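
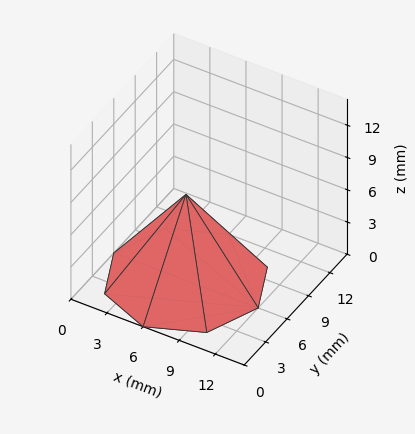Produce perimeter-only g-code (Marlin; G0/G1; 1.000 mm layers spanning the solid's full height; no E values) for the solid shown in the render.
Reading the render: the shape is a regular 8-sided pyramid, base circumscribed radius ≈ 6 mm, apex at z ≈ 8 mm (dimensions read to the nearest mm from the axis ticks). For the g-code, the solid's height is divided into equal slices at the stated Δz and each level perimeter traced with G1 moves after a G0 lift.

; perimeter-only toolpath
G21 ; units = mm
G90 ; absolute positioning
G28 ; home
; layer 1
G0 Z1.000
G0 X11.250 Y6.000
G1 X9.713 Y9.713
G1 X6.000 Y11.250
G1 X2.287 Y9.713
G1 X0.750 Y6.000
G1 X2.287 Y2.287
G1 X6.000 Y0.750
G1 X9.713 Y2.287
G1 X11.250 Y6.000
; layer 2
G0 Z2.000
G0 X10.500 Y6.000
G1 X9.182 Y9.182
G1 X6.000 Y10.500
G1 X2.818 Y9.182
G1 X1.500 Y6.000
G1 X2.818 Y2.818
G1 X6.000 Y1.500
G1 X9.182 Y2.818
G1 X10.500 Y6.000
; layer 3
G0 Z3.000
G0 X9.750 Y6.000
G1 X8.652 Y8.652
G1 X6.000 Y9.750
G1 X3.348 Y8.652
G1 X2.250 Y6.000
G1 X3.348 Y3.348
G1 X6.000 Y2.250
G1 X8.652 Y3.348
G1 X9.750 Y6.000
; layer 4
G0 Z4.000
G0 X9.000 Y6.000
G1 X8.122 Y8.122
G1 X6.000 Y9.000
G1 X3.878 Y8.122
G1 X3.000 Y6.000
G1 X3.878 Y3.878
G1 X6.000 Y3.000
G1 X8.122 Y3.878
G1 X9.000 Y6.000
; layer 5
G0 Z5.000
G0 X8.250 Y6.000
G1 X7.591 Y7.591
G1 X6.000 Y8.250
G1 X4.409 Y7.591
G1 X3.750 Y6.000
G1 X4.409 Y4.409
G1 X6.000 Y3.750
G1 X7.591 Y4.409
G1 X8.250 Y6.000
; layer 6
G0 Z6.000
G0 X7.500 Y6.000
G1 X7.061 Y7.061
G1 X6.000 Y7.500
G1 X4.939 Y7.061
G1 X4.500 Y6.000
G1 X4.939 Y4.939
G1 X6.000 Y4.500
G1 X7.061 Y4.939
G1 X7.500 Y6.000
; layer 7
G0 Z7.000
G0 X6.750 Y6.000
G1 X6.530 Y6.530
G1 X6.000 Y6.750
G1 X5.470 Y6.530
G1 X5.250 Y6.000
G1 X5.470 Y5.470
G1 X6.000 Y5.250
G1 X6.530 Y5.470
G1 X6.750 Y6.000
M2 ; end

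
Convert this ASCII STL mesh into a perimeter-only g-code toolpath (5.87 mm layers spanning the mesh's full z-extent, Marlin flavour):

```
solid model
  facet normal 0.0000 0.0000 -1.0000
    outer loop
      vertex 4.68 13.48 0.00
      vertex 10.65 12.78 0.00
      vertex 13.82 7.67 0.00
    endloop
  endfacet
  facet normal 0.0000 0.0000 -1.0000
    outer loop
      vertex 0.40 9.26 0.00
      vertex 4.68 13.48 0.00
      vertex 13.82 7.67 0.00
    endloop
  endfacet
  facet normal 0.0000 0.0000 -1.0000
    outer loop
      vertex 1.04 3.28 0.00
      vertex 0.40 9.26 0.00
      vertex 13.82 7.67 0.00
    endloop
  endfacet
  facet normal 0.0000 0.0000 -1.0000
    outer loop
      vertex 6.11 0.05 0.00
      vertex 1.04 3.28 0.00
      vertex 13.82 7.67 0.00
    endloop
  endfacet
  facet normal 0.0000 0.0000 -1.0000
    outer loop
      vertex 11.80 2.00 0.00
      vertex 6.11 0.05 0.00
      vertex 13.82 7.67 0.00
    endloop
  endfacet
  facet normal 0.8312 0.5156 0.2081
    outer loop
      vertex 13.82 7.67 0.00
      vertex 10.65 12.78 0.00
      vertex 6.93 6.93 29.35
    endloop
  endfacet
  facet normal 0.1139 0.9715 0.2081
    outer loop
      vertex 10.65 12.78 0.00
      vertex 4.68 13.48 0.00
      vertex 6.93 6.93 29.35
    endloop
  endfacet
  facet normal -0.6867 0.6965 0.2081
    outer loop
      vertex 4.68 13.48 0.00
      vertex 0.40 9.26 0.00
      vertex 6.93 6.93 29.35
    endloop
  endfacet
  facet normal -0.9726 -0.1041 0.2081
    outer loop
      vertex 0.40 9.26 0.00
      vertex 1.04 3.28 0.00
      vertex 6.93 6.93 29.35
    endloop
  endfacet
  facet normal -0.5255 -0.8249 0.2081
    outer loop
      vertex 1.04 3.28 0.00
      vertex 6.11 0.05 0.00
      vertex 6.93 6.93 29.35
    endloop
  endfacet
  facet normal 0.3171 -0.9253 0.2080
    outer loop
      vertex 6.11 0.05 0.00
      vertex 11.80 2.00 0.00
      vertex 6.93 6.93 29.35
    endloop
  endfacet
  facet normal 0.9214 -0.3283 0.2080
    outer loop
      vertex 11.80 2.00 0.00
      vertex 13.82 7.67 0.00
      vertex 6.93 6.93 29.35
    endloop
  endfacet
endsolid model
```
; perimeter-only toolpath
G21 ; units = mm
G90 ; absolute positioning
G28 ; home
; layer 1
G0 Z5.87
G0 X12.44 Y7.52
G1 X9.91 Y11.61
G1 X5.13 Y12.17
G1 X1.71 Y8.79
G1 X2.22 Y4.01
G1 X6.27 Y1.43
G1 X10.83 Y2.99
G1 X12.44 Y7.52
; layer 2
G0 Z11.74
G0 X11.06 Y7.37
G1 X9.16 Y10.44
G1 X5.58 Y10.86
G1 X3.01 Y8.33
G1 X3.40 Y4.74
G1 X6.44 Y2.80
G1 X9.85 Y3.97
G1 X11.06 Y7.37
; layer 3
G0 Z17.61
G0 X9.69 Y7.23
G1 X8.42 Y9.27
G1 X6.03 Y9.55
G1 X4.32 Y7.86
G1 X4.57 Y5.47
G1 X6.60 Y4.18
G1 X8.88 Y4.96
G1 X9.69 Y7.23
; layer 4
G0 Z23.48
G0 X8.31 Y7.08
G1 X7.67 Y8.10
G1 X6.48 Y8.24
G1 X5.62 Y7.40
G1 X5.75 Y6.20
G1 X6.77 Y5.55
G1 X7.90 Y5.94
G1 X8.31 Y7.08
M2 ; end

The solid is a regular 7-sided pyramid, base circumscribed radius ≈ 6.93 mm, apex at z ≈ 29.4 mm. Slicing at Δz = 5.87 mm — 5 equal slices spanning the solid's height, so layer i sits at z = i·h/5 — gives 4 non-empty perimeters. Each is a 7-segment closed polygon; G0 lifts to the layer z and rapids to the start vertex, then G1 traces the edges. The cross-section shrinks linearly with z (the slice at the apex is degenerate and omitted).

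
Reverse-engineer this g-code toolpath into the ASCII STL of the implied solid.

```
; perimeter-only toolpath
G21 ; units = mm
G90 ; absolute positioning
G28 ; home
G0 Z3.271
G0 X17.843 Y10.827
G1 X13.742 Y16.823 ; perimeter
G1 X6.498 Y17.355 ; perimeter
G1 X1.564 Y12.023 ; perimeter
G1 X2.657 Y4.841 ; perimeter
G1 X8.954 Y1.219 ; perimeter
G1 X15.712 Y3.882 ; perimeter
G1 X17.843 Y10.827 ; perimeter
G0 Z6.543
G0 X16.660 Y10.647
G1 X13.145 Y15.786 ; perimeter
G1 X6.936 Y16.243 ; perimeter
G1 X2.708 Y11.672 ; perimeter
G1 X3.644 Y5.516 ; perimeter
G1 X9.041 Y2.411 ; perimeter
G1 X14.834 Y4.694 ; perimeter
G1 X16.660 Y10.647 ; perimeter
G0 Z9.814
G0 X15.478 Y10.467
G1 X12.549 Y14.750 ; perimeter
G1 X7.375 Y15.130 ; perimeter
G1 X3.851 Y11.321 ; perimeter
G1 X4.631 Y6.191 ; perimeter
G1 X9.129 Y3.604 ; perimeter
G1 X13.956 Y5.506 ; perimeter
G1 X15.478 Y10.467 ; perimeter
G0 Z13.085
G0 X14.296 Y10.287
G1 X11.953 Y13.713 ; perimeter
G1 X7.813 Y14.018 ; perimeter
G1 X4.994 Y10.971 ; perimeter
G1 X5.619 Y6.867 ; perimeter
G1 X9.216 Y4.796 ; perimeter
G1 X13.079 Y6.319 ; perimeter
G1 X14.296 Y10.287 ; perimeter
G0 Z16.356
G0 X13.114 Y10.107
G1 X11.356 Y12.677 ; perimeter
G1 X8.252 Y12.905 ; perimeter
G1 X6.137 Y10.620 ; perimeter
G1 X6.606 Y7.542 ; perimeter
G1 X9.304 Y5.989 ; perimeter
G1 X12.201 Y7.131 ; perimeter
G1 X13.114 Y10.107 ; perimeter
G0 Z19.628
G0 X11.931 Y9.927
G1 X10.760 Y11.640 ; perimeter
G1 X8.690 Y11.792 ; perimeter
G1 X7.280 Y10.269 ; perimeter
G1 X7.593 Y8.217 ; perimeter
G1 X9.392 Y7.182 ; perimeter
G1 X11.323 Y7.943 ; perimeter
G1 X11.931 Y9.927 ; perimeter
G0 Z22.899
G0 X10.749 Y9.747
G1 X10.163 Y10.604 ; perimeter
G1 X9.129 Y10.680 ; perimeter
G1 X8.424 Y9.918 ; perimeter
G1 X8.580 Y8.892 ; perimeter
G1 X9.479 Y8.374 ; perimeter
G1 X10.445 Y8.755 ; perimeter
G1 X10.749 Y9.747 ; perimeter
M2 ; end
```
solid part
  facet normal 0.0000 0.0000 -1.0000
    outer loop
      vertex 6.059 18.468 0.000
      vertex 14.338 17.859 0.000
      vertex 19.025 11.007 0.000
    endloop
  endfacet
  facet normal 0.0000 0.0000 -1.0000
    outer loop
      vertex 0.421 12.374 0.000
      vertex 6.059 18.468 0.000
      vertex 19.025 11.007 0.000
    endloop
  endfacet
  facet normal 0.0000 0.0000 -1.0000
    outer loop
      vertex 1.670 4.166 0.000
      vertex 0.421 12.374 0.000
      vertex 19.025 11.007 0.000
    endloop
  endfacet
  facet normal 0.0000 0.0000 -1.0000
    outer loop
      vertex 8.866 0.026 0.000
      vertex 1.670 4.166 0.000
      vertex 19.025 11.007 0.000
    endloop
  endfacet
  facet normal 0.0000 0.0000 -1.0000
    outer loop
      vertex 16.590 3.070 0.000
      vertex 8.866 0.026 0.000
      vertex 19.025 11.007 0.000
    endloop
  endfacet
  facet normal 0.7839 0.5362 0.3128
    outer loop
      vertex 19.025 11.007 0.000
      vertex 14.338 17.859 0.000
      vertex 9.567 9.567 26.170
    endloop
  endfacet
  facet normal 0.0697 0.9472 0.3128
    outer loop
      vertex 14.338 17.859 0.000
      vertex 6.059 18.468 0.000
      vertex 9.567 9.567 26.170
    endloop
  endfacet
  facet normal -0.6972 0.6450 0.3128
    outer loop
      vertex 6.059 18.468 0.000
      vertex 0.421 12.374 0.000
      vertex 9.567 9.567 26.170
    endloop
  endfacet
  facet normal -0.9390 -0.1429 0.3128
    outer loop
      vertex 0.421 12.374 0.000
      vertex 1.670 4.166 0.000
      vertex 9.567 9.567 26.170
    endloop
  endfacet
  facet normal -0.4736 -0.8233 0.3128
    outer loop
      vertex 1.670 4.166 0.000
      vertex 8.866 0.026 0.000
      vertex 9.567 9.567 26.170
    endloop
  endfacet
  facet normal 0.3482 -0.8837 0.3128
    outer loop
      vertex 8.866 0.026 0.000
      vertex 16.590 3.070 0.000
      vertex 9.567 9.567 26.170
    endloop
  endfacet
  facet normal 0.9080 -0.2786 0.3128
    outer loop
      vertex 16.590 3.070 0.000
      vertex 19.025 11.007 0.000
      vertex 9.567 9.567 26.170
    endloop
  endfacet
endsolid part

The G0 Z moves step by Δz≈3.271 mm. The G1 loops shrink linearly with z, so the solid tapers from its base footprint up to z≈26.2. Closing with a flat bottom cap and the tapered top and triangulating gives 12 facets — a regular 7-sided pyramid, base circumscribed radius ≈ 9.57 mm, apex at z ≈ 26.2 mm.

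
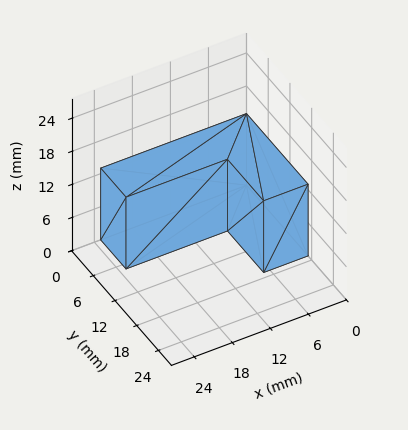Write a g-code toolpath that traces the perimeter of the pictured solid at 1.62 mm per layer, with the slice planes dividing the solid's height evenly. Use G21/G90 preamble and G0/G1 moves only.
Reading the render: the shape is an L-shaped prism: outer 23 × 17 mm, arm thicknesses ≈ 7 mm (horizontal) and 7 mm (vertical), extruded 13 mm in z (dimensions read to the nearest mm from the axis ticks). For the g-code, the solid's height is divided into equal slices at the stated Δz and each level perimeter traced with G1 moves after a G0 lift.

; perimeter-only toolpath
G21 ; units = mm
G90 ; absolute positioning
G28 ; home
; layer 1
G0 Z1.62
G0 X0.00 Y0.00
G1 X23.00 Y0.00
G1 X23.00 Y7.00
G1 X7.00 Y7.00
G1 X7.00 Y17.00
G1 X0.00 Y17.00
G1 X0.00 Y0.00
; layer 2
G0 Z3.25
G0 X0.00 Y0.00
G1 X23.00 Y0.00
G1 X23.00 Y7.00
G1 X7.00 Y7.00
G1 X7.00 Y17.00
G1 X0.00 Y17.00
G1 X0.00 Y0.00
; layer 3
G0 Z4.88
G0 X0.00 Y0.00
G1 X23.00 Y0.00
G1 X23.00 Y7.00
G1 X7.00 Y7.00
G1 X7.00 Y17.00
G1 X0.00 Y17.00
G1 X0.00 Y0.00
; layer 4
G0 Z6.50
G0 X0.00 Y0.00
G1 X23.00 Y0.00
G1 X23.00 Y7.00
G1 X7.00 Y7.00
G1 X7.00 Y17.00
G1 X0.00 Y17.00
G1 X0.00 Y0.00
; layer 5
G0 Z8.12
G0 X0.00 Y0.00
G1 X23.00 Y0.00
G1 X23.00 Y7.00
G1 X7.00 Y7.00
G1 X7.00 Y17.00
G1 X0.00 Y17.00
G1 X0.00 Y0.00
; layer 6
G0 Z9.75
G0 X0.00 Y0.00
G1 X23.00 Y0.00
G1 X23.00 Y7.00
G1 X7.00 Y7.00
G1 X7.00 Y17.00
G1 X0.00 Y17.00
G1 X0.00 Y0.00
; layer 7
G0 Z11.38
G0 X0.00 Y0.00
G1 X23.00 Y0.00
G1 X23.00 Y7.00
G1 X7.00 Y7.00
G1 X7.00 Y17.00
G1 X0.00 Y17.00
G1 X0.00 Y0.00
; layer 8
G0 Z13.00
G0 X0.00 Y0.00
G1 X23.00 Y0.00
G1 X23.00 Y7.00
G1 X7.00 Y7.00
G1 X7.00 Y17.00
G1 X0.00 Y17.00
G1 X0.00 Y0.00
M2 ; end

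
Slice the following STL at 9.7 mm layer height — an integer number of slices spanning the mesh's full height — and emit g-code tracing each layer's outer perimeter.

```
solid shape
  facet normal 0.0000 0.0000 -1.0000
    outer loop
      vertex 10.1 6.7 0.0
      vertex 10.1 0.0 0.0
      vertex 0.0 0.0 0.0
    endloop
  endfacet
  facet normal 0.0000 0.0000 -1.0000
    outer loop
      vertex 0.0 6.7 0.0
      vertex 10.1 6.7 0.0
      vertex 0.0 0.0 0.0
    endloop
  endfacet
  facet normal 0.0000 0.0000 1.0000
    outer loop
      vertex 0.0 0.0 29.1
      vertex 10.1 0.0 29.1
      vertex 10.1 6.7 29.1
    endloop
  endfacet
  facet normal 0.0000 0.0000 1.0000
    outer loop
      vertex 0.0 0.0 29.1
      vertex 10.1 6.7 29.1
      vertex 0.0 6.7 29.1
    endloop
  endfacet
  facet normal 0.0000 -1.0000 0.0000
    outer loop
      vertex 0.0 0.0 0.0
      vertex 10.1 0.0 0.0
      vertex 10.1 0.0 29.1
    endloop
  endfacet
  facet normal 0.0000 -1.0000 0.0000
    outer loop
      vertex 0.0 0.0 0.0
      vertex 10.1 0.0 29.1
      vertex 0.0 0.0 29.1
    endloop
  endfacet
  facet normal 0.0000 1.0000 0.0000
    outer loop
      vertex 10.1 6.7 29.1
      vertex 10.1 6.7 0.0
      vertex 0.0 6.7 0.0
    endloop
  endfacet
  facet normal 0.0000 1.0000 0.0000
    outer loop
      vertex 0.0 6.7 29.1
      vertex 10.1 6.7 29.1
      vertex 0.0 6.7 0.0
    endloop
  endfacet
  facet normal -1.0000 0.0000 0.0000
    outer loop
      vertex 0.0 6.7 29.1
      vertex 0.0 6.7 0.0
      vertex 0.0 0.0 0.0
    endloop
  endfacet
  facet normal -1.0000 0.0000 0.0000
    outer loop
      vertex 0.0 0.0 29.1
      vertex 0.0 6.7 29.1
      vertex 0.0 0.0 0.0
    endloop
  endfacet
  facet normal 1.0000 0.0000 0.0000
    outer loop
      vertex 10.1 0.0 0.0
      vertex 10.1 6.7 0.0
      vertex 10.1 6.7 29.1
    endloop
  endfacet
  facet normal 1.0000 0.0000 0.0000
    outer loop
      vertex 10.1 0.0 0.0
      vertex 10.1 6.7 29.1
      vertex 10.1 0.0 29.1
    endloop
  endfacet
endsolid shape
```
; perimeter-only toolpath
G21 ; units = mm
G90 ; absolute positioning
G28 ; home
; layer 1
G0 Z9.7
G0 X0.0 Y0.0
G1 X10.1 Y0.0
G1 X10.1 Y6.7
G1 X0.0 Y6.7
G1 X0.0 Y0.0
; layer 2
G0 Z19.4
G0 X0.0 Y0.0
G1 X10.1 Y0.0
G1 X10.1 Y6.7
G1 X0.0 Y6.7
G1 X0.0 Y0.0
; layer 3
G0 Z29.1
G0 X0.0 Y0.0
G1 X10.1 Y0.0
G1 X10.1 Y6.7
G1 X0.0 Y6.7
G1 X0.0 Y0.0
M2 ; end

The solid is a rectangular box, roughly 10.1 × 6.7 mm footprint and 29.1 mm tall. Slicing at Δz = 9.7 mm — 3 equal slices spanning the solid's height, so layer i sits at z = i·h/3 — gives 3 non-empty perimeters. Each is a 4-segment closed polygon; G0 lifts to the layer z and rapids to the start vertex, then G1 traces the edges.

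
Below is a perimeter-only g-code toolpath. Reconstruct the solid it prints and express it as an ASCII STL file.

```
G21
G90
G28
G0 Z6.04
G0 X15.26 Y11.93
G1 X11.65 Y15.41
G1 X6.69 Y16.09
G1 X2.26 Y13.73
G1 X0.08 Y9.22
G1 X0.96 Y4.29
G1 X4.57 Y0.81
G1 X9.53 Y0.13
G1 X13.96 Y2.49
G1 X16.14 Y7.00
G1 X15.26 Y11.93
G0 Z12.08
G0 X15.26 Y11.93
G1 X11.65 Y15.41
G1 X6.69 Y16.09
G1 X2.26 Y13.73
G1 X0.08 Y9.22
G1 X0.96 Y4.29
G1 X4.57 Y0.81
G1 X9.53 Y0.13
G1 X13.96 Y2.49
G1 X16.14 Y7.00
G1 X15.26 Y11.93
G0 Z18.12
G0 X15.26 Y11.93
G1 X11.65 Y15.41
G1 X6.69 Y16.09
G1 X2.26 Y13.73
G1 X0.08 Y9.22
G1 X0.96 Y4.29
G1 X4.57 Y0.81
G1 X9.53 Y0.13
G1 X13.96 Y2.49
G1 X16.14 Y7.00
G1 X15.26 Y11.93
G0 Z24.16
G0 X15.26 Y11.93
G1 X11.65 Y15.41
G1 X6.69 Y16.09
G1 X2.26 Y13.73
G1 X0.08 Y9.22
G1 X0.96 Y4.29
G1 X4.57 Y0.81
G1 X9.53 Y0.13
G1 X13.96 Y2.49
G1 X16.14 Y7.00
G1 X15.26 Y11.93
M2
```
solid part
  facet normal 0.0000 0.0000 -1.0000
    outer loop
      vertex 6.69 16.09 0.00
      vertex 11.65 15.41 0.00
      vertex 15.26 11.93 0.00
    endloop
  endfacet
  facet normal 0.0000 0.0000 -1.0000
    outer loop
      vertex 2.26 13.73 0.00
      vertex 6.69 16.09 0.00
      vertex 15.26 11.93 0.00
    endloop
  endfacet
  facet normal 0.0000 0.0000 -1.0000
    outer loop
      vertex 0.08 9.22 0.00
      vertex 2.26 13.73 0.00
      vertex 15.26 11.93 0.00
    endloop
  endfacet
  facet normal 0.0000 0.0000 -1.0000
    outer loop
      vertex 0.96 4.29 0.00
      vertex 0.08 9.22 0.00
      vertex 15.26 11.93 0.00
    endloop
  endfacet
  facet normal 0.0000 0.0000 -1.0000
    outer loop
      vertex 4.57 0.81 0.00
      vertex 0.96 4.29 0.00
      vertex 15.26 11.93 0.00
    endloop
  endfacet
  facet normal 0.0000 0.0000 -1.0000
    outer loop
      vertex 9.53 0.13 0.00
      vertex 4.57 0.81 0.00
      vertex 15.26 11.93 0.00
    endloop
  endfacet
  facet normal 0.0000 0.0000 -1.0000
    outer loop
      vertex 13.96 2.49 0.00
      vertex 9.53 0.13 0.00
      vertex 15.26 11.93 0.00
    endloop
  endfacet
  facet normal 0.0000 0.0000 -1.0000
    outer loop
      vertex 16.14 7.00 0.00
      vertex 13.96 2.49 0.00
      vertex 15.26 11.93 0.00
    endloop
  endfacet
  facet normal 0.0000 0.0000 1.0000
    outer loop
      vertex 15.26 11.93 24.16
      vertex 11.65 15.41 24.16
      vertex 6.69 16.09 24.16
    endloop
  endfacet
  facet normal 0.0000 0.0000 1.0000
    outer loop
      vertex 15.26 11.93 24.16
      vertex 6.69 16.09 24.16
      vertex 2.26 13.73 24.16
    endloop
  endfacet
  facet normal 0.0000 0.0000 1.0000
    outer loop
      vertex 15.26 11.93 24.16
      vertex 2.26 13.73 24.16
      vertex 0.08 9.22 24.16
    endloop
  endfacet
  facet normal 0.0000 0.0000 1.0000
    outer loop
      vertex 15.26 11.93 24.16
      vertex 0.08 9.22 24.16
      vertex 0.96 4.29 24.16
    endloop
  endfacet
  facet normal 0.0000 0.0000 1.0000
    outer loop
      vertex 15.26 11.93 24.16
      vertex 0.96 4.29 24.16
      vertex 4.57 0.81 24.16
    endloop
  endfacet
  facet normal 0.0000 0.0000 1.0000
    outer loop
      vertex 15.26 11.93 24.16
      vertex 4.57 0.81 24.16
      vertex 9.53 0.13 24.16
    endloop
  endfacet
  facet normal 0.0000 0.0000 1.0000
    outer loop
      vertex 15.26 11.93 24.16
      vertex 9.53 0.13 24.16
      vertex 13.96 2.49 24.16
    endloop
  endfacet
  facet normal 0.0000 0.0000 1.0000
    outer loop
      vertex 15.26 11.93 24.16
      vertex 13.96 2.49 24.16
      vertex 16.14 7.00 24.16
    endloop
  endfacet
  facet normal 0.6940 0.7200 0.0000
    outer loop
      vertex 15.26 11.93 0.00
      vertex 11.65 15.41 0.00
      vertex 11.65 15.41 24.16
    endloop
  endfacet
  facet normal 0.6940 0.7200 0.0000
    outer loop
      vertex 15.26 11.93 0.00
      vertex 11.65 15.41 24.16
      vertex 15.26 11.93 24.16
    endloop
  endfacet
  facet normal 0.1358 0.9907 0.0000
    outer loop
      vertex 11.65 15.41 0.00
      vertex 6.69 16.09 0.00
      vertex 6.69 16.09 24.16
    endloop
  endfacet
  facet normal 0.1358 0.9907 0.0000
    outer loop
      vertex 11.65 15.41 0.00
      vertex 6.69 16.09 24.16
      vertex 11.65 15.41 24.16
    endloop
  endfacet
  facet normal -0.4702 0.8826 0.0000
    outer loop
      vertex 6.69 16.09 0.00
      vertex 2.26 13.73 0.00
      vertex 2.26 13.73 24.16
    endloop
  endfacet
  facet normal -0.4702 0.8826 0.0000
    outer loop
      vertex 6.69 16.09 0.00
      vertex 2.26 13.73 24.16
      vertex 6.69 16.09 24.16
    endloop
  endfacet
  facet normal -0.9003 0.4352 0.0000
    outer loop
      vertex 2.26 13.73 0.00
      vertex 0.08 9.22 0.00
      vertex 0.08 9.22 24.16
    endloop
  endfacet
  facet normal -0.9003 0.4352 0.0000
    outer loop
      vertex 2.26 13.73 0.00
      vertex 0.08 9.22 24.16
      vertex 2.26 13.73 24.16
    endloop
  endfacet
  facet normal -0.9844 -0.1757 0.0000
    outer loop
      vertex 0.08 9.22 0.00
      vertex 0.96 4.29 0.00
      vertex 0.96 4.29 24.16
    endloop
  endfacet
  facet normal -0.9844 -0.1757 0.0000
    outer loop
      vertex 0.08 9.22 0.00
      vertex 0.96 4.29 24.16
      vertex 0.08 9.22 24.16
    endloop
  endfacet
  facet normal -0.6940 -0.7200 0.0000
    outer loop
      vertex 0.96 4.29 0.00
      vertex 4.57 0.81 0.00
      vertex 4.57 0.81 24.16
    endloop
  endfacet
  facet normal -0.6940 -0.7200 0.0000
    outer loop
      vertex 0.96 4.29 0.00
      vertex 4.57 0.81 24.16
      vertex 0.96 4.29 24.16
    endloop
  endfacet
  facet normal -0.1358 -0.9907 0.0000
    outer loop
      vertex 4.57 0.81 0.00
      vertex 9.53 0.13 0.00
      vertex 9.53 0.13 24.16
    endloop
  endfacet
  facet normal -0.1358 -0.9907 0.0000
    outer loop
      vertex 4.57 0.81 0.00
      vertex 9.53 0.13 24.16
      vertex 4.57 0.81 24.16
    endloop
  endfacet
  facet normal 0.4702 -0.8826 0.0000
    outer loop
      vertex 9.53 0.13 0.00
      vertex 13.96 2.49 0.00
      vertex 13.96 2.49 24.16
    endloop
  endfacet
  facet normal 0.4702 -0.8826 0.0000
    outer loop
      vertex 9.53 0.13 0.00
      vertex 13.96 2.49 24.16
      vertex 9.53 0.13 24.16
    endloop
  endfacet
  facet normal 0.9003 -0.4352 0.0000
    outer loop
      vertex 13.96 2.49 0.00
      vertex 16.14 7.00 0.00
      vertex 16.14 7.00 24.16
    endloop
  endfacet
  facet normal 0.9003 -0.4352 0.0000
    outer loop
      vertex 13.96 2.49 0.00
      vertex 16.14 7.00 24.16
      vertex 13.96 2.49 24.16
    endloop
  endfacet
  facet normal 0.9844 0.1757 0.0000
    outer loop
      vertex 16.14 7.00 0.00
      vertex 15.26 11.93 0.00
      vertex 15.26 11.93 24.16
    endloop
  endfacet
  facet normal 0.9844 0.1757 0.0000
    outer loop
      vertex 16.14 7.00 0.00
      vertex 15.26 11.93 24.16
      vertex 16.14 7.00 24.16
    endloop
  endfacet
endsolid part

The G0 Z moves step by Δz≈6.04 mm. Every layer's G1 loop is the same polygon, so the solid is a straight extrusion of it from z=0 to z≈24.2. Closing with flat bottom and top caps and triangulating gives 36 facets — a regular 10-sided prism (a cylinder approximated with 10 flat sides), circumscribed radius ≈ 8.11 mm, height ≈ 24.2 mm.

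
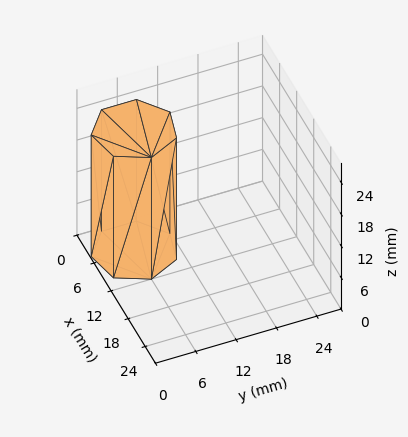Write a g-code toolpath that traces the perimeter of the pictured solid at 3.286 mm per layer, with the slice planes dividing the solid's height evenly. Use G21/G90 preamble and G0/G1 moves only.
Reading the render: the shape is a regular 7-sided prism (a cylinder approximated with 7 flat sides), circumscribed radius ≈ 6 mm, height ≈ 23 mm (dimensions read to the nearest mm from the axis ticks). For the g-code, the solid's height is divided into equal slices at the stated Δz and each level perimeter traced with G1 moves after a G0 lift.

; perimeter-only toolpath
G21 ; units = mm
G90 ; absolute positioning
G28 ; home
; layer 1
G0 Z3.286
G0 X12.000 Y6.000
G1 X9.741 Y10.691
G1 X4.665 Y11.850
G1 X0.594 Y8.603
G1 X0.594 Y3.397
G1 X4.665 Y0.150
G1 X9.741 Y1.309
G1 X12.000 Y6.000
; layer 2
G0 Z6.571
G0 X12.000 Y6.000
G1 X9.741 Y10.691
G1 X4.665 Y11.850
G1 X0.594 Y8.603
G1 X0.594 Y3.397
G1 X4.665 Y0.150
G1 X9.741 Y1.309
G1 X12.000 Y6.000
; layer 3
G0 Z9.857
G0 X12.000 Y6.000
G1 X9.741 Y10.691
G1 X4.665 Y11.850
G1 X0.594 Y8.603
G1 X0.594 Y3.397
G1 X4.665 Y0.150
G1 X9.741 Y1.309
G1 X12.000 Y6.000
; layer 4
G0 Z13.143
G0 X12.000 Y6.000
G1 X9.741 Y10.691
G1 X4.665 Y11.850
G1 X0.594 Y8.603
G1 X0.594 Y3.397
G1 X4.665 Y0.150
G1 X9.741 Y1.309
G1 X12.000 Y6.000
; layer 5
G0 Z16.429
G0 X12.000 Y6.000
G1 X9.741 Y10.691
G1 X4.665 Y11.850
G1 X0.594 Y8.603
G1 X0.594 Y3.397
G1 X4.665 Y0.150
G1 X9.741 Y1.309
G1 X12.000 Y6.000
; layer 6
G0 Z19.714
G0 X12.000 Y6.000
G1 X9.741 Y10.691
G1 X4.665 Y11.850
G1 X0.594 Y8.603
G1 X0.594 Y3.397
G1 X4.665 Y0.150
G1 X9.741 Y1.309
G1 X12.000 Y6.000
; layer 7
G0 Z23.000
G0 X12.000 Y6.000
G1 X9.741 Y10.691
G1 X4.665 Y11.850
G1 X0.594 Y8.603
G1 X0.594 Y3.397
G1 X4.665 Y0.150
G1 X9.741 Y1.309
G1 X12.000 Y6.000
M2 ; end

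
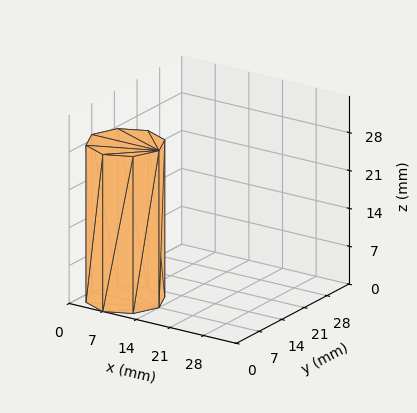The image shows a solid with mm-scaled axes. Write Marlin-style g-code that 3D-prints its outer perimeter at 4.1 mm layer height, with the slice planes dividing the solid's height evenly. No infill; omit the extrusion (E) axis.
Reading the render: the shape is a regular 8-sided prism (a cylinder approximated with 8 flat sides), circumscribed radius ≈ 7 mm, height ≈ 29 mm (dimensions read to the nearest mm from the axis ticks). For the g-code, the solid's height is divided into equal slices at the stated Δz and each level perimeter traced with G1 moves after a G0 lift.

; perimeter-only toolpath
G21 ; units = mm
G90 ; absolute positioning
G28 ; home
; layer 1
G0 Z4.1
G0 X14.0 Y7.0
G1 X11.9 Y11.9
G1 X7.0 Y14.0
G1 X2.1 Y11.9
G1 X0.0 Y7.0
G1 X2.1 Y2.1
G1 X7.0 Y0.0
G1 X11.9 Y2.1
G1 X14.0 Y7.0
; layer 2
G0 Z8.3
G0 X14.0 Y7.0
G1 X11.9 Y11.9
G1 X7.0 Y14.0
G1 X2.1 Y11.9
G1 X0.0 Y7.0
G1 X2.1 Y2.1
G1 X7.0 Y0.0
G1 X11.9 Y2.1
G1 X14.0 Y7.0
; layer 3
G0 Z12.4
G0 X14.0 Y7.0
G1 X11.9 Y11.9
G1 X7.0 Y14.0
G1 X2.1 Y11.9
G1 X0.0 Y7.0
G1 X2.1 Y2.1
G1 X7.0 Y0.0
G1 X11.9 Y2.1
G1 X14.0 Y7.0
; layer 4
G0 Z16.6
G0 X14.0 Y7.0
G1 X11.9 Y11.9
G1 X7.0 Y14.0
G1 X2.1 Y11.9
G1 X0.0 Y7.0
G1 X2.1 Y2.1
G1 X7.0 Y0.0
G1 X11.9 Y2.1
G1 X14.0 Y7.0
; layer 5
G0 Z20.7
G0 X14.0 Y7.0
G1 X11.9 Y11.9
G1 X7.0 Y14.0
G1 X2.1 Y11.9
G1 X0.0 Y7.0
G1 X2.1 Y2.1
G1 X7.0 Y0.0
G1 X11.9 Y2.1
G1 X14.0 Y7.0
; layer 6
G0 Z24.9
G0 X14.0 Y7.0
G1 X11.9 Y11.9
G1 X7.0 Y14.0
G1 X2.1 Y11.9
G1 X0.0 Y7.0
G1 X2.1 Y2.1
G1 X7.0 Y0.0
G1 X11.9 Y2.1
G1 X14.0 Y7.0
; layer 7
G0 Z29.0
G0 X14.0 Y7.0
G1 X11.9 Y11.9
G1 X7.0 Y14.0
G1 X2.1 Y11.9
G1 X0.0 Y7.0
G1 X2.1 Y2.1
G1 X7.0 Y0.0
G1 X11.9 Y2.1
G1 X14.0 Y7.0
M2 ; end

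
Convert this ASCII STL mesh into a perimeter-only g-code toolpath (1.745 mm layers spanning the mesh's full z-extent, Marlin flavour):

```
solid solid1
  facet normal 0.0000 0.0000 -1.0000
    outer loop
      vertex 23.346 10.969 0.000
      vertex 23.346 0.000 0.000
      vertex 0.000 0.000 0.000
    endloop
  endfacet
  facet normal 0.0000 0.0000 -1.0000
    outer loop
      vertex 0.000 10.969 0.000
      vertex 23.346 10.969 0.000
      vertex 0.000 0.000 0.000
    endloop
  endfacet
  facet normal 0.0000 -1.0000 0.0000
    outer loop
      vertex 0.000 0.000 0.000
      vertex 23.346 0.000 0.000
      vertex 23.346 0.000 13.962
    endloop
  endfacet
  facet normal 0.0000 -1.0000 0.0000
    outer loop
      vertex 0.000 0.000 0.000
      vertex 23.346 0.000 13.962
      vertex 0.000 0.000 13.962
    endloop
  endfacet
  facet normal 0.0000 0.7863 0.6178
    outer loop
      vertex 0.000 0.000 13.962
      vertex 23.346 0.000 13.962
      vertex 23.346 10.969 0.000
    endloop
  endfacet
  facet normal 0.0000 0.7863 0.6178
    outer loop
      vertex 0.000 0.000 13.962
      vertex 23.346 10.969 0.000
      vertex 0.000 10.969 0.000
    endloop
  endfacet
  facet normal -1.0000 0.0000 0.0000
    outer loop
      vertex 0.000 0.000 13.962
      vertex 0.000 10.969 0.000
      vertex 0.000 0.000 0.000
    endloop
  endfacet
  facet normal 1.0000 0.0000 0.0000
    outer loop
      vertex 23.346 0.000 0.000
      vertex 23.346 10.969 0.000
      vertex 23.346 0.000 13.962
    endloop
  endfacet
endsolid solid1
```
; perimeter-only toolpath
G21 ; units = mm
G90 ; absolute positioning
G28 ; home
; layer 1
G0 Z1.745
G0 X0.000 Y0.000
G1 X23.346 Y0.000
G1 X23.346 Y9.598
G1 X0.000 Y9.598
G1 X0.000 Y0.000
; layer 2
G0 Z3.490
G0 X0.000 Y0.000
G1 X23.346 Y0.000
G1 X23.346 Y8.227
G1 X0.000 Y8.227
G1 X0.000 Y0.000
; layer 3
G0 Z5.236
G0 X0.000 Y0.000
G1 X23.346 Y0.000
G1 X23.346 Y6.856
G1 X0.000 Y6.856
G1 X0.000 Y0.000
; layer 4
G0 Z6.981
G0 X0.000 Y0.000
G1 X23.346 Y0.000
G1 X23.346 Y5.484
G1 X0.000 Y5.484
G1 X0.000 Y0.000
; layer 5
G0 Z8.726
G0 X0.000 Y0.000
G1 X23.346 Y0.000
G1 X23.346 Y4.113
G1 X0.000 Y4.113
G1 X0.000 Y0.000
; layer 6
G0 Z10.471
G0 X0.000 Y0.000
G1 X23.346 Y0.000
G1 X23.346 Y2.742
G1 X0.000 Y2.742
G1 X0.000 Y0.000
; layer 7
G0 Z12.217
G0 X0.000 Y0.000
G1 X23.346 Y0.000
G1 X23.346 Y1.371
G1 X0.000 Y1.371
G1 X0.000 Y0.000
M2 ; end

The solid is a wedge (ramp): 23.3 × 11 mm base, rising to 14 mm along the y=0 edge and sloping linearly to z=0 at y=11. Slicing at Δz = 1.745 mm — 8 equal slices spanning the solid's height, so layer i sits at z = i·h/8 — gives 7 non-empty perimeters. Each is a 4-segment closed polygon; G0 lifts to the layer z and rapids to the start vertex, then G1 traces the edges. The cross-section shrinks linearly with z (the slice at the apex is degenerate and omitted).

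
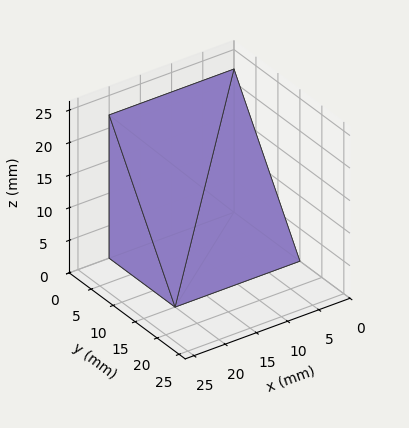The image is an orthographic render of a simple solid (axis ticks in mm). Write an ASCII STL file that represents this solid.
Reading the render: the shape is a wedge (ramp): 20 × 15 mm base, rising to 22 mm along the y=0 edge and sloping linearly to z=0 at y=15 (dimensions read to the nearest mm from the axis ticks). For the STL, each face is triangulated and given an outward normal.

solid part
  facet normal 0.0000 0.0000 -1.0000
    outer loop
      vertex 20.00 15.00 0.00
      vertex 20.00 0.00 0.00
      vertex 0.00 0.00 0.00
    endloop
  endfacet
  facet normal 0.0000 0.0000 -1.0000
    outer loop
      vertex 0.00 15.00 0.00
      vertex 20.00 15.00 0.00
      vertex 0.00 0.00 0.00
    endloop
  endfacet
  facet normal 0.0000 -1.0000 0.0000
    outer loop
      vertex 0.00 0.00 0.00
      vertex 20.00 0.00 0.00
      vertex 20.00 0.00 22.00
    endloop
  endfacet
  facet normal 0.0000 -1.0000 0.0000
    outer loop
      vertex 0.00 0.00 0.00
      vertex 20.00 0.00 22.00
      vertex 0.00 0.00 22.00
    endloop
  endfacet
  facet normal 0.0000 0.8262 0.5633
    outer loop
      vertex 0.00 0.00 22.00
      vertex 20.00 0.00 22.00
      vertex 20.00 15.00 0.00
    endloop
  endfacet
  facet normal 0.0000 0.8262 0.5633
    outer loop
      vertex 0.00 0.00 22.00
      vertex 20.00 15.00 0.00
      vertex 0.00 15.00 0.00
    endloop
  endfacet
  facet normal -1.0000 0.0000 0.0000
    outer loop
      vertex 0.00 0.00 22.00
      vertex 0.00 15.00 0.00
      vertex 0.00 0.00 0.00
    endloop
  endfacet
  facet normal 1.0000 0.0000 0.0000
    outer loop
      vertex 20.00 0.00 0.00
      vertex 20.00 15.00 0.00
      vertex 20.00 0.00 22.00
    endloop
  endfacet
endsolid part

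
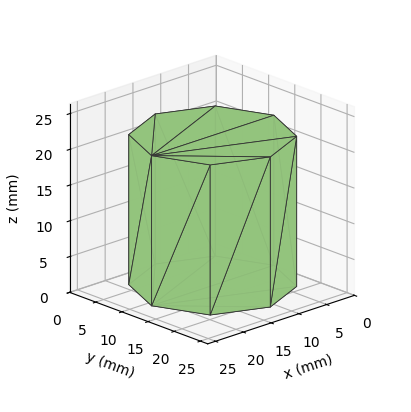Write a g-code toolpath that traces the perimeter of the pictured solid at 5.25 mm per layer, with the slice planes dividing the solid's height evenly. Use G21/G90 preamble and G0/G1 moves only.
Reading the render: the shape is a regular 8-sided prism (a cylinder approximated with 8 flat sides), circumscribed radius ≈ 11 mm, height ≈ 21 mm (dimensions read to the nearest mm from the axis ticks). For the g-code, the solid's height is divided into equal slices at the stated Δz and each level perimeter traced with G1 moves after a G0 lift.

; perimeter-only toolpath
G21 ; units = mm
G90 ; absolute positioning
G28 ; home
; layer 1
G0 Z5.25
G0 X22.00 Y11.00
G1 X18.78 Y18.78
G1 X11.00 Y22.00
G1 X3.22 Y18.78
G1 X0.00 Y11.00
G1 X3.22 Y3.22
G1 X11.00 Y0.00
G1 X18.78 Y3.22
G1 X22.00 Y11.00
; layer 2
G0 Z10.50
G0 X22.00 Y11.00
G1 X18.78 Y18.78
G1 X11.00 Y22.00
G1 X3.22 Y18.78
G1 X0.00 Y11.00
G1 X3.22 Y3.22
G1 X11.00 Y0.00
G1 X18.78 Y3.22
G1 X22.00 Y11.00
; layer 3
G0 Z15.75
G0 X22.00 Y11.00
G1 X18.78 Y18.78
G1 X11.00 Y22.00
G1 X3.22 Y18.78
G1 X0.00 Y11.00
G1 X3.22 Y3.22
G1 X11.00 Y0.00
G1 X18.78 Y3.22
G1 X22.00 Y11.00
; layer 4
G0 Z21.00
G0 X22.00 Y11.00
G1 X18.78 Y18.78
G1 X11.00 Y22.00
G1 X3.22 Y18.78
G1 X0.00 Y11.00
G1 X3.22 Y3.22
G1 X11.00 Y0.00
G1 X18.78 Y3.22
G1 X22.00 Y11.00
M2 ; end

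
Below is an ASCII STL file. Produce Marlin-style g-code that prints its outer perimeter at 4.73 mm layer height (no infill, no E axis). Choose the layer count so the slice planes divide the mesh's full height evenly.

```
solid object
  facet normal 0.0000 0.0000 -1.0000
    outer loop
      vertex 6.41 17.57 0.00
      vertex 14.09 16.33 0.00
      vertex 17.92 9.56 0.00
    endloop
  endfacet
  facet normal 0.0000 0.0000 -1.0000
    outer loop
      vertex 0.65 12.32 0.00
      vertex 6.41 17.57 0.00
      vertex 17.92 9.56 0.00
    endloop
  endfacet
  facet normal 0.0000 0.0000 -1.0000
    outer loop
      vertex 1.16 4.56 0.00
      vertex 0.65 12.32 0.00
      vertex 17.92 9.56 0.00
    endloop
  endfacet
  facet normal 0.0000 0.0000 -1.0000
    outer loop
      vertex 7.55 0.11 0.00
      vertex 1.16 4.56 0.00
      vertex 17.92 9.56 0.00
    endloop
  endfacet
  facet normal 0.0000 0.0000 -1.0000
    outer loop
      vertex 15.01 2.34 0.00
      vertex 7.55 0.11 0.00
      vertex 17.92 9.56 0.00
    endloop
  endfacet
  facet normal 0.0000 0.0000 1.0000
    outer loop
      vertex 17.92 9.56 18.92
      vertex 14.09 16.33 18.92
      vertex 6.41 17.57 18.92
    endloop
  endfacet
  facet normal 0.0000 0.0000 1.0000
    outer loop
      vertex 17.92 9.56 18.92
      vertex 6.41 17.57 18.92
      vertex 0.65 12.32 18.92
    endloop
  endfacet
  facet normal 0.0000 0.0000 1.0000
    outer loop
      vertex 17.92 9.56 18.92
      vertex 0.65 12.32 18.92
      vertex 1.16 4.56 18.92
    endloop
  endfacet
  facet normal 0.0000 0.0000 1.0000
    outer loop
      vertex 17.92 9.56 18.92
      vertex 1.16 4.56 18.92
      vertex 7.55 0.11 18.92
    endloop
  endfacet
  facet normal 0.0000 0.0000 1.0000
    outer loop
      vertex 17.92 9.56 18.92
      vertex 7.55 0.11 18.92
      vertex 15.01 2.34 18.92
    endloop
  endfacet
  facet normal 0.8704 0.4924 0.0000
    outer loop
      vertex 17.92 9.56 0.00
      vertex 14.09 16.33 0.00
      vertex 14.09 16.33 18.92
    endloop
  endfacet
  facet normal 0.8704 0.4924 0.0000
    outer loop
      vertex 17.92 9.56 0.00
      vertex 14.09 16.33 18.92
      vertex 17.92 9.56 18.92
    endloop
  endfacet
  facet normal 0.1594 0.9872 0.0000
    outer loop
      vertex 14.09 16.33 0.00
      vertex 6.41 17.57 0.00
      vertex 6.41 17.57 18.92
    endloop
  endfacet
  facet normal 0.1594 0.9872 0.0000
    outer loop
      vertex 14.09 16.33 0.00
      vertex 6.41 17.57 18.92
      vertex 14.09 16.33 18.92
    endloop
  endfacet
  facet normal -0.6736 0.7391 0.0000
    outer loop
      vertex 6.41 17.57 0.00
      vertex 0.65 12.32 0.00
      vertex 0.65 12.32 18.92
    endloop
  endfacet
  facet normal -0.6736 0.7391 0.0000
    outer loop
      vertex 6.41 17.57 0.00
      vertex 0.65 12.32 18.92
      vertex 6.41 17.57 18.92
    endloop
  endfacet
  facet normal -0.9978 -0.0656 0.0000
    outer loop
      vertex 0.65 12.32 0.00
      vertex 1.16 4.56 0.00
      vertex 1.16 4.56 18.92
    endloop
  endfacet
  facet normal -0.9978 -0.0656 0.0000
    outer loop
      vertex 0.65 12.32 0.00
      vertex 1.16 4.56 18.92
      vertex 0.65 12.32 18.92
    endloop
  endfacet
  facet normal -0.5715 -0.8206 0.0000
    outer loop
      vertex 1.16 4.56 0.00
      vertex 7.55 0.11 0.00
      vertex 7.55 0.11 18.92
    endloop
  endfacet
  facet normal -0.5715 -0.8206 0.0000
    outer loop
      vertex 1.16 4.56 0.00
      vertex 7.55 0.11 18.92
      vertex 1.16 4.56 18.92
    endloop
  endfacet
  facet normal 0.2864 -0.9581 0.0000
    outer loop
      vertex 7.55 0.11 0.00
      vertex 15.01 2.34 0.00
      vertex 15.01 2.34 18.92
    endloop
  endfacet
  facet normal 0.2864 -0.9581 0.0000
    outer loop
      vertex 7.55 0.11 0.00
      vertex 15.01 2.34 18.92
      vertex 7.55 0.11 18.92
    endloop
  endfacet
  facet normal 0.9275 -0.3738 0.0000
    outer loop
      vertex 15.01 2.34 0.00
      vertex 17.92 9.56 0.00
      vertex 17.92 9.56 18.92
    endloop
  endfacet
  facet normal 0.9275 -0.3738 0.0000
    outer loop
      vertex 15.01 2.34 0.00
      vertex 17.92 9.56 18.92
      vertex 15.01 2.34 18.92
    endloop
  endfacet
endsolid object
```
; perimeter-only toolpath
G21 ; units = mm
G90 ; absolute positioning
G28 ; home
; layer 1
G0 Z4.73
G0 X17.92 Y9.56
G1 X14.09 Y16.33
G1 X6.41 Y17.57
G1 X0.65 Y12.32
G1 X1.16 Y4.56
G1 X7.55 Y0.11
G1 X15.01 Y2.34
G1 X17.92 Y9.56
; layer 2
G0 Z9.46
G0 X17.92 Y9.56
G1 X14.09 Y16.33
G1 X6.41 Y17.57
G1 X0.65 Y12.32
G1 X1.16 Y4.56
G1 X7.55 Y0.11
G1 X15.01 Y2.34
G1 X17.92 Y9.56
; layer 3
G0 Z14.19
G0 X17.92 Y9.56
G1 X14.09 Y16.33
G1 X6.41 Y17.57
G1 X0.65 Y12.32
G1 X1.16 Y4.56
G1 X7.55 Y0.11
G1 X15.01 Y2.34
G1 X17.92 Y9.56
; layer 4
G0 Z18.92
G0 X17.92 Y9.56
G1 X14.09 Y16.33
G1 X6.41 Y17.57
G1 X0.65 Y12.32
G1 X1.16 Y4.56
G1 X7.55 Y0.11
G1 X15.01 Y2.34
G1 X17.92 Y9.56
M2 ; end

The solid is a regular 7-sided prism (a cylinder approximated with 7 flat sides), circumscribed radius ≈ 8.97 mm, height ≈ 18.9 mm. Slicing at Δz = 4.73 mm — 4 equal slices spanning the solid's height, so layer i sits at z = i·h/4 — gives 4 non-empty perimeters. Each is a 7-segment closed polygon; G0 lifts to the layer z and rapids to the start vertex, then G1 traces the edges.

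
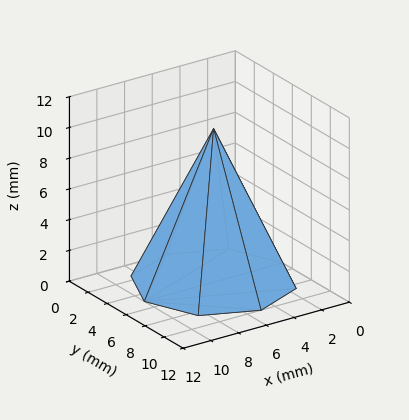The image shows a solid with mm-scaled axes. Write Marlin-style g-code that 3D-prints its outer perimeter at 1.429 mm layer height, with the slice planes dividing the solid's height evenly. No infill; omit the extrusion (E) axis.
Reading the render: the shape is a regular 8-sided pyramid, base circumscribed radius ≈ 5 mm, apex at z ≈ 10 mm (dimensions read to the nearest mm from the axis ticks). For the g-code, the solid's height is divided into equal slices at the stated Δz and each level perimeter traced with G1 moves after a G0 lift.

; perimeter-only toolpath
G21 ; units = mm
G90 ; absolute positioning
G28 ; home
; layer 1
G0 Z1.429
G0 X9.286 Y5.000
G1 X8.031 Y8.031
G1 X5.000 Y9.286
G1 X1.969 Y8.031
G1 X0.714 Y5.000
G1 X1.969 Y1.969
G1 X5.000 Y0.714
G1 X8.031 Y1.969
G1 X9.286 Y5.000
; layer 2
G0 Z2.857
G0 X8.571 Y5.000
G1 X7.526 Y7.526
G1 X5.000 Y8.571
G1 X2.474 Y7.526
G1 X1.429 Y5.000
G1 X2.474 Y2.474
G1 X5.000 Y1.429
G1 X7.526 Y2.474
G1 X8.571 Y5.000
; layer 3
G0 Z4.286
G0 X7.857 Y5.000
G1 X7.021 Y7.021
G1 X5.000 Y7.857
G1 X2.979 Y7.021
G1 X2.143 Y5.000
G1 X2.979 Y2.979
G1 X5.000 Y2.143
G1 X7.021 Y2.979
G1 X7.857 Y5.000
; layer 4
G0 Z5.714
G0 X7.143 Y5.000
G1 X6.515 Y6.515
G1 X5.000 Y7.143
G1 X3.485 Y6.515
G1 X2.857 Y5.000
G1 X3.485 Y3.485
G1 X5.000 Y2.857
G1 X6.515 Y3.485
G1 X7.143 Y5.000
; layer 5
G0 Z7.143
G0 X6.429 Y5.000
G1 X6.010 Y6.010
G1 X5.000 Y6.429
G1 X3.990 Y6.010
G1 X3.571 Y5.000
G1 X3.990 Y3.990
G1 X5.000 Y3.571
G1 X6.010 Y3.990
G1 X6.429 Y5.000
; layer 6
G0 Z8.571
G0 X5.714 Y5.000
G1 X5.505 Y5.505
G1 X5.000 Y5.714
G1 X4.495 Y5.505
G1 X4.286 Y5.000
G1 X4.495 Y4.495
G1 X5.000 Y4.286
G1 X5.505 Y4.495
G1 X5.714 Y5.000
M2 ; end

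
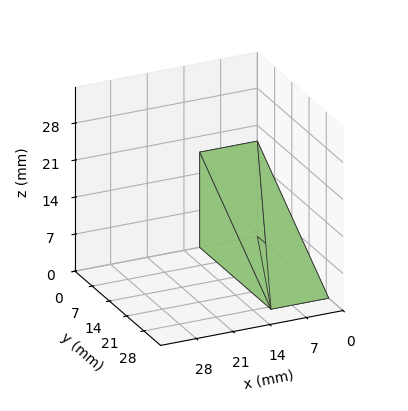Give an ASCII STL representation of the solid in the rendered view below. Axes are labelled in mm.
Reading the render: the shape is a wedge (ramp): 11 × 29 mm base, rising to 18 mm along the y=0 edge and sloping linearly to z=0 at y=29 (dimensions read to the nearest mm from the axis ticks). For the STL, each face is triangulated and given an outward normal.

solid part
  facet normal 0.0000 0.0000 -1.0000
    outer loop
      vertex 11.0 29.0 0.0
      vertex 11.0 0.0 0.0
      vertex 0.0 0.0 0.0
    endloop
  endfacet
  facet normal 0.0000 0.0000 -1.0000
    outer loop
      vertex 0.0 29.0 0.0
      vertex 11.0 29.0 0.0
      vertex 0.0 0.0 0.0
    endloop
  endfacet
  facet normal 0.0000 -1.0000 0.0000
    outer loop
      vertex 0.0 0.0 0.0
      vertex 11.0 0.0 0.0
      vertex 11.0 0.0 18.0
    endloop
  endfacet
  facet normal 0.0000 -1.0000 0.0000
    outer loop
      vertex 0.0 0.0 0.0
      vertex 11.0 0.0 18.0
      vertex 0.0 0.0 18.0
    endloop
  endfacet
  facet normal 0.0000 0.5274 0.8496
    outer loop
      vertex 0.0 0.0 18.0
      vertex 11.0 0.0 18.0
      vertex 11.0 29.0 0.0
    endloop
  endfacet
  facet normal 0.0000 0.5274 0.8496
    outer loop
      vertex 0.0 0.0 18.0
      vertex 11.0 29.0 0.0
      vertex 0.0 29.0 0.0
    endloop
  endfacet
  facet normal -1.0000 0.0000 0.0000
    outer loop
      vertex 0.0 0.0 18.0
      vertex 0.0 29.0 0.0
      vertex 0.0 0.0 0.0
    endloop
  endfacet
  facet normal 1.0000 0.0000 0.0000
    outer loop
      vertex 11.0 0.0 0.0
      vertex 11.0 29.0 0.0
      vertex 11.0 0.0 18.0
    endloop
  endfacet
endsolid part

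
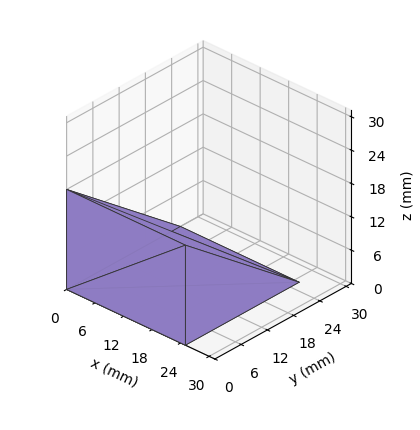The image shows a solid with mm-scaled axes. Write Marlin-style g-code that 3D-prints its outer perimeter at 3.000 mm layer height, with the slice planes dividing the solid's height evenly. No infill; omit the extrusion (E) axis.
Reading the render: the shape is a wedge (ramp): 25 × 26 mm base, rising to 18 mm along the y=0 edge and sloping linearly to z=0 at y=26 (dimensions read to the nearest mm from the axis ticks). For the g-code, the solid's height is divided into equal slices at the stated Δz and each level perimeter traced with G1 moves after a G0 lift.

; perimeter-only toolpath
G21 ; units = mm
G90 ; absolute positioning
G28 ; home
; layer 1
G0 Z3.000
G0 X0.000 Y0.000
G1 X25.000 Y0.000
G1 X25.000 Y21.667
G1 X0.000 Y21.667
G1 X0.000 Y0.000
; layer 2
G0 Z6.000
G0 X0.000 Y0.000
G1 X25.000 Y0.000
G1 X25.000 Y17.333
G1 X0.000 Y17.333
G1 X0.000 Y0.000
; layer 3
G0 Z9.000
G0 X0.000 Y0.000
G1 X25.000 Y0.000
G1 X25.000 Y13.000
G1 X0.000 Y13.000
G1 X0.000 Y0.000
; layer 4
G0 Z12.000
G0 X0.000 Y0.000
G1 X25.000 Y0.000
G1 X25.000 Y8.667
G1 X0.000 Y8.667
G1 X0.000 Y0.000
; layer 5
G0 Z15.000
G0 X0.000 Y0.000
G1 X25.000 Y0.000
G1 X25.000 Y4.333
G1 X0.000 Y4.333
G1 X0.000 Y0.000
M2 ; end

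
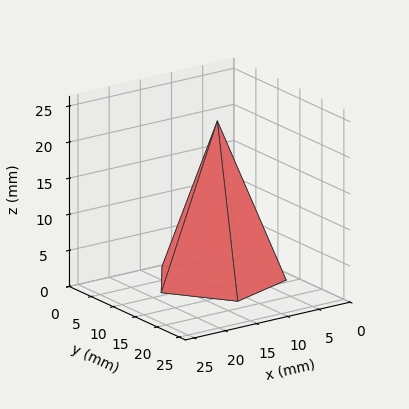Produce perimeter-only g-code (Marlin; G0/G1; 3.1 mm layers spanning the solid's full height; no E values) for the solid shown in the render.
Reading the render: the shape is a regular 5-sided pyramid, base circumscribed radius ≈ 9 mm, apex at z ≈ 22 mm (dimensions read to the nearest mm from the axis ticks). For the g-code, the solid's height is divided into equal slices at the stated Δz and each level perimeter traced with G1 moves after a G0 lift.

; perimeter-only toolpath
G21 ; units = mm
G90 ; absolute positioning
G28 ; home
; layer 1
G0 Z3.1
G0 X16.7 Y9.0
G1 X11.4 Y16.4
G1 X2.7 Y13.5
G1 X2.7 Y4.5
G1 X11.4 Y1.6
G1 X16.7 Y9.0
; layer 2
G0 Z6.3
G0 X15.4 Y9.0
G1 X11.0 Y15.1
G1 X3.8 Y12.8
G1 X3.8 Y5.2
G1 X11.0 Y2.9
G1 X15.4 Y9.0
; layer 3
G0 Z9.4
G0 X14.1 Y9.0
G1 X10.6 Y13.9
G1 X4.8 Y12.0
G1 X4.8 Y6.0
G1 X10.6 Y4.1
G1 X14.1 Y9.0
; layer 4
G0 Z12.6
G0 X12.9 Y9.0
G1 X10.2 Y12.7
G1 X5.9 Y11.3
G1 X5.9 Y6.7
G1 X10.2 Y5.3
G1 X12.9 Y9.0
; layer 5
G0 Z15.7
G0 X11.6 Y9.0
G1 X9.8 Y11.5
G1 X6.9 Y10.5
G1 X6.9 Y7.5
G1 X9.8 Y6.5
G1 X11.6 Y9.0
; layer 6
G0 Z18.9
G0 X10.3 Y9.0
G1 X9.4 Y10.2
G1 X8.0 Y9.8
G1 X8.0 Y8.2
G1 X9.4 Y7.8
G1 X10.3 Y9.0
M2 ; end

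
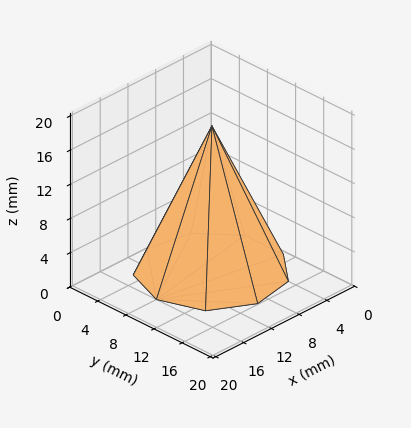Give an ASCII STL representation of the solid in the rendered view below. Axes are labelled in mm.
Reading the render: the shape is a regular 9-sided pyramid, base circumscribed radius ≈ 8 mm, apex at z ≈ 17 mm (dimensions read to the nearest mm from the axis ticks). For the STL, each face is triangulated and given an outward normal.

solid part
  facet normal 0.0000 0.0000 -1.0000
    outer loop
      vertex 9.389 15.878 0.000
      vertex 14.128 13.142 0.000
      vertex 16.000 8.000 0.000
    endloop
  endfacet
  facet normal 0.0000 0.0000 -1.0000
    outer loop
      vertex 4.000 14.928 0.000
      vertex 9.389 15.878 0.000
      vertex 16.000 8.000 0.000
    endloop
  endfacet
  facet normal 0.0000 0.0000 -1.0000
    outer loop
      vertex 0.482 10.736 0.000
      vertex 4.000 14.928 0.000
      vertex 16.000 8.000 0.000
    endloop
  endfacet
  facet normal 0.0000 0.0000 -1.0000
    outer loop
      vertex 0.482 5.264 0.000
      vertex 0.482 10.736 0.000
      vertex 16.000 8.000 0.000
    endloop
  endfacet
  facet normal 0.0000 0.0000 -1.0000
    outer loop
      vertex 4.000 1.072 0.000
      vertex 0.482 5.264 0.000
      vertex 16.000 8.000 0.000
    endloop
  endfacet
  facet normal 0.0000 0.0000 -1.0000
    outer loop
      vertex 9.389 0.122 0.000
      vertex 4.000 1.072 0.000
      vertex 16.000 8.000 0.000
    endloop
  endfacet
  facet normal 0.0000 0.0000 -1.0000
    outer loop
      vertex 14.128 2.858 0.000
      vertex 9.389 0.122 0.000
      vertex 16.000 8.000 0.000
    endloop
  endfacet
  facet normal 0.8594 0.3129 0.4044
    outer loop
      vertex 16.000 8.000 0.000
      vertex 14.128 13.142 0.000
      vertex 8.000 8.000 17.000
    endloop
  endfacet
  facet normal 0.4573 0.7921 0.4044
    outer loop
      vertex 14.128 13.142 0.000
      vertex 9.389 15.878 0.000
      vertex 8.000 8.000 17.000
    endloop
  endfacet
  facet normal -0.1588 0.9007 0.4044
    outer loop
      vertex 9.389 15.878 0.000
      vertex 4.000 14.928 0.000
      vertex 8.000 8.000 17.000
    endloop
  endfacet
  facet normal -0.7006 0.5879 0.4044
    outer loop
      vertex 4.000 14.928 0.000
      vertex 0.482 10.736 0.000
      vertex 8.000 8.000 17.000
    endloop
  endfacet
  facet normal -0.9146 0.0000 0.4045
    outer loop
      vertex 0.482 10.736 0.000
      vertex 0.482 5.264 0.000
      vertex 8.000 8.000 17.000
    endloop
  endfacet
  facet normal -0.7006 -0.5879 0.4044
    outer loop
      vertex 0.482 5.264 0.000
      vertex 4.000 1.072 0.000
      vertex 8.000 8.000 17.000
    endloop
  endfacet
  facet normal -0.1588 -0.9007 0.4044
    outer loop
      vertex 4.000 1.072 0.000
      vertex 9.389 0.122 0.000
      vertex 8.000 8.000 17.000
    endloop
  endfacet
  facet normal 0.4573 -0.7921 0.4044
    outer loop
      vertex 9.389 0.122 0.000
      vertex 14.128 2.858 0.000
      vertex 8.000 8.000 17.000
    endloop
  endfacet
  facet normal 0.8594 -0.3129 0.4044
    outer loop
      vertex 14.128 2.858 0.000
      vertex 16.000 8.000 0.000
      vertex 8.000 8.000 17.000
    endloop
  endfacet
endsolid part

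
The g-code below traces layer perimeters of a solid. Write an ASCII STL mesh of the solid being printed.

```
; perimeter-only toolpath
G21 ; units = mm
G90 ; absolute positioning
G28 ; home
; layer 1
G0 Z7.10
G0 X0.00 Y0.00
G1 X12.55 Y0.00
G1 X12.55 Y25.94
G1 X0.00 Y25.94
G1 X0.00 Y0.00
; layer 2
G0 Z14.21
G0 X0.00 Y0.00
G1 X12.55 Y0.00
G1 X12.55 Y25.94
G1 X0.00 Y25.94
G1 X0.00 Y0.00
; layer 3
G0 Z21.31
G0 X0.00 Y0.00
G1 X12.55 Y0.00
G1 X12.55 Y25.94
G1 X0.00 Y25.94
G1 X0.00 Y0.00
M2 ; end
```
solid part
  facet normal 0.0000 0.0000 -1.0000
    outer loop
      vertex 12.55 25.94 0.00
      vertex 12.55 0.00 0.00
      vertex 0.00 0.00 0.00
    endloop
  endfacet
  facet normal 0.0000 0.0000 -1.0000
    outer loop
      vertex 0.00 25.94 0.00
      vertex 12.55 25.94 0.00
      vertex 0.00 0.00 0.00
    endloop
  endfacet
  facet normal 0.0000 0.0000 1.0000
    outer loop
      vertex 0.00 0.00 21.31
      vertex 12.55 0.00 21.31
      vertex 12.55 25.94 21.31
    endloop
  endfacet
  facet normal 0.0000 0.0000 1.0000
    outer loop
      vertex 0.00 0.00 21.31
      vertex 12.55 25.94 21.31
      vertex 0.00 25.94 21.31
    endloop
  endfacet
  facet normal 0.0000 -1.0000 0.0000
    outer loop
      vertex 0.00 0.00 0.00
      vertex 12.55 0.00 0.00
      vertex 12.55 0.00 21.31
    endloop
  endfacet
  facet normal 0.0000 -1.0000 0.0000
    outer loop
      vertex 0.00 0.00 0.00
      vertex 12.55 0.00 21.31
      vertex 0.00 0.00 21.31
    endloop
  endfacet
  facet normal 0.0000 1.0000 0.0000
    outer loop
      vertex 12.55 25.94 21.31
      vertex 12.55 25.94 0.00
      vertex 0.00 25.94 0.00
    endloop
  endfacet
  facet normal 0.0000 1.0000 0.0000
    outer loop
      vertex 0.00 25.94 21.31
      vertex 12.55 25.94 21.31
      vertex 0.00 25.94 0.00
    endloop
  endfacet
  facet normal -1.0000 0.0000 0.0000
    outer loop
      vertex 0.00 25.94 21.31
      vertex 0.00 25.94 0.00
      vertex 0.00 0.00 0.00
    endloop
  endfacet
  facet normal -1.0000 0.0000 0.0000
    outer loop
      vertex 0.00 0.00 21.31
      vertex 0.00 25.94 21.31
      vertex 0.00 0.00 0.00
    endloop
  endfacet
  facet normal 1.0000 0.0000 0.0000
    outer loop
      vertex 12.55 0.00 0.00
      vertex 12.55 25.94 0.00
      vertex 12.55 25.94 21.31
    endloop
  endfacet
  facet normal 1.0000 0.0000 0.0000
    outer loop
      vertex 12.55 0.00 0.00
      vertex 12.55 25.94 21.31
      vertex 12.55 0.00 21.31
    endloop
  endfacet
endsolid part

The G0 Z moves step by Δz≈7.10 mm. Every layer's G1 loop is the same polygon, so the solid is a straight extrusion of it from z=0 to z≈21.3. Closing with flat bottom and top caps and triangulating gives 12 facets — a rectangular box, roughly 12.6 × 25.9 mm footprint and 21.3 mm tall.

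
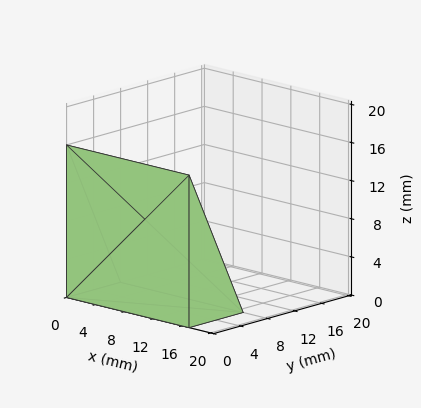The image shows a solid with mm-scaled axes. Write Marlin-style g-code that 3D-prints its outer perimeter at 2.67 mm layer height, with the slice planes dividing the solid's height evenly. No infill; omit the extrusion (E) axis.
Reading the render: the shape is a wedge (ramp): 17 × 8 mm base, rising to 16 mm along the y=0 edge and sloping linearly to z=0 at y=8 (dimensions read to the nearest mm from the axis ticks). For the g-code, the solid's height is divided into equal slices at the stated Δz and each level perimeter traced with G1 moves after a G0 lift.

; perimeter-only toolpath
G21 ; units = mm
G90 ; absolute positioning
G28 ; home
; layer 1
G0 Z2.67
G0 X0.00 Y0.00
G1 X17.00 Y0.00
G1 X17.00 Y6.67
G1 X0.00 Y6.67
G1 X0.00 Y0.00
; layer 2
G0 Z5.33
G0 X0.00 Y0.00
G1 X17.00 Y0.00
G1 X17.00 Y5.33
G1 X0.00 Y5.33
G1 X0.00 Y0.00
; layer 3
G0 Z8.00
G0 X0.00 Y0.00
G1 X17.00 Y0.00
G1 X17.00 Y4.00
G1 X0.00 Y4.00
G1 X0.00 Y0.00
; layer 4
G0 Z10.67
G0 X0.00 Y0.00
G1 X17.00 Y0.00
G1 X17.00 Y2.67
G1 X0.00 Y2.67
G1 X0.00 Y0.00
; layer 5
G0 Z13.33
G0 X0.00 Y0.00
G1 X17.00 Y0.00
G1 X17.00 Y1.33
G1 X0.00 Y1.33
G1 X0.00 Y0.00
M2 ; end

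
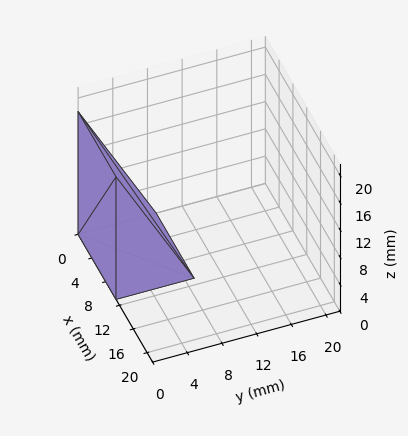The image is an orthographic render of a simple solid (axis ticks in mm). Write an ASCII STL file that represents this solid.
Reading the render: the shape is a wedge (ramp): 11 × 9 mm base, rising to 18 mm along the y=0 edge and sloping linearly to z=0 at y=9 (dimensions read to the nearest mm from the axis ticks). For the STL, each face is triangulated and given an outward normal.

solid part
  facet normal 0.0000 0.0000 -1.0000
    outer loop
      vertex 11.000 9.000 0.000
      vertex 11.000 0.000 0.000
      vertex 0.000 0.000 0.000
    endloop
  endfacet
  facet normal 0.0000 0.0000 -1.0000
    outer loop
      vertex 0.000 9.000 0.000
      vertex 11.000 9.000 0.000
      vertex 0.000 0.000 0.000
    endloop
  endfacet
  facet normal 0.0000 -1.0000 0.0000
    outer loop
      vertex 0.000 0.000 0.000
      vertex 11.000 0.000 0.000
      vertex 11.000 0.000 18.000
    endloop
  endfacet
  facet normal 0.0000 -1.0000 0.0000
    outer loop
      vertex 0.000 0.000 0.000
      vertex 11.000 0.000 18.000
      vertex 0.000 0.000 18.000
    endloop
  endfacet
  facet normal 0.0000 0.8944 0.4472
    outer loop
      vertex 0.000 0.000 18.000
      vertex 11.000 0.000 18.000
      vertex 11.000 9.000 0.000
    endloop
  endfacet
  facet normal 0.0000 0.8944 0.4472
    outer loop
      vertex 0.000 0.000 18.000
      vertex 11.000 9.000 0.000
      vertex 0.000 9.000 0.000
    endloop
  endfacet
  facet normal -1.0000 0.0000 0.0000
    outer loop
      vertex 0.000 0.000 18.000
      vertex 0.000 9.000 0.000
      vertex 0.000 0.000 0.000
    endloop
  endfacet
  facet normal 1.0000 0.0000 0.0000
    outer loop
      vertex 11.000 0.000 0.000
      vertex 11.000 9.000 0.000
      vertex 11.000 0.000 18.000
    endloop
  endfacet
endsolid part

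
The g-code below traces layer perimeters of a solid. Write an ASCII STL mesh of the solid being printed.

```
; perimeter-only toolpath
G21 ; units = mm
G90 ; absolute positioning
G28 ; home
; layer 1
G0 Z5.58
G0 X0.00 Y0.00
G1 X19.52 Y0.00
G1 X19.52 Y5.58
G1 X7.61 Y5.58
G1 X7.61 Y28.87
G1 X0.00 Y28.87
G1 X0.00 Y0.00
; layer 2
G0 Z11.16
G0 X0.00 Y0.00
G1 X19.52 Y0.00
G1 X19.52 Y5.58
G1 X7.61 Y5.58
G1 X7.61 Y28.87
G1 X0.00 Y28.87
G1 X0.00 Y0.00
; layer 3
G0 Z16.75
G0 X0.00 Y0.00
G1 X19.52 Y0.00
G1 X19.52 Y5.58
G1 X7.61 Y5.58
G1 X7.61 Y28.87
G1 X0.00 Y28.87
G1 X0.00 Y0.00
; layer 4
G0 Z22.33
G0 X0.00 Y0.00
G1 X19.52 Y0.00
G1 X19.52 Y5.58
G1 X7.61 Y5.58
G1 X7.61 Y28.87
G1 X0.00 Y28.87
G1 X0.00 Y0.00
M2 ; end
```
solid part
  facet normal 0.0000 0.0000 -1.0000
    outer loop
      vertex 19.52 5.58 0.00
      vertex 19.52 0.00 0.00
      vertex 0.00 0.00 0.00
    endloop
  endfacet
  facet normal 0.0000 0.0000 -1.0000
    outer loop
      vertex 7.61 5.58 0.00
      vertex 19.52 5.58 0.00
      vertex 0.00 0.00 0.00
    endloop
  endfacet
  facet normal 0.0000 0.0000 -1.0000
    outer loop
      vertex 7.61 28.87 0.00
      vertex 7.61 5.58 0.00
      vertex 0.00 0.00 0.00
    endloop
  endfacet
  facet normal 0.0000 0.0000 -1.0000
    outer loop
      vertex 0.00 28.87 0.00
      vertex 7.61 28.87 0.00
      vertex 0.00 0.00 0.00
    endloop
  endfacet
  facet normal 0.0000 0.0000 1.0000
    outer loop
      vertex 0.00 0.00 22.33
      vertex 19.52 0.00 22.33
      vertex 19.52 5.58 22.33
    endloop
  endfacet
  facet normal 0.0000 0.0000 1.0000
    outer loop
      vertex 0.00 0.00 22.33
      vertex 19.52 5.58 22.33
      vertex 7.61 5.58 22.33
    endloop
  endfacet
  facet normal 0.0000 0.0000 1.0000
    outer loop
      vertex 0.00 0.00 22.33
      vertex 7.61 5.58 22.33
      vertex 7.61 28.87 22.33
    endloop
  endfacet
  facet normal 0.0000 0.0000 1.0000
    outer loop
      vertex 0.00 0.00 22.33
      vertex 7.61 28.87 22.33
      vertex 0.00 28.87 22.33
    endloop
  endfacet
  facet normal 0.0000 -1.0000 0.0000
    outer loop
      vertex 0.00 0.00 0.00
      vertex 19.52 0.00 0.00
      vertex 19.52 0.00 22.33
    endloop
  endfacet
  facet normal 0.0000 -1.0000 0.0000
    outer loop
      vertex 0.00 0.00 0.00
      vertex 19.52 0.00 22.33
      vertex 0.00 0.00 22.33
    endloop
  endfacet
  facet normal 1.0000 0.0000 0.0000
    outer loop
      vertex 19.52 0.00 0.00
      vertex 19.52 5.58 0.00
      vertex 19.52 5.58 22.33
    endloop
  endfacet
  facet normal 1.0000 0.0000 0.0000
    outer loop
      vertex 19.52 0.00 0.00
      vertex 19.52 5.58 22.33
      vertex 19.52 0.00 22.33
    endloop
  endfacet
  facet normal 0.0000 1.0000 0.0000
    outer loop
      vertex 19.52 5.58 0.00
      vertex 7.61 5.58 0.00
      vertex 7.61 5.58 22.33
    endloop
  endfacet
  facet normal 0.0000 1.0000 0.0000
    outer loop
      vertex 19.52 5.58 0.00
      vertex 7.61 5.58 22.33
      vertex 19.52 5.58 22.33
    endloop
  endfacet
  facet normal 1.0000 0.0000 0.0000
    outer loop
      vertex 7.61 5.58 0.00
      vertex 7.61 28.87 0.00
      vertex 7.61 28.87 22.33
    endloop
  endfacet
  facet normal 1.0000 0.0000 0.0000
    outer loop
      vertex 7.61 5.58 0.00
      vertex 7.61 28.87 22.33
      vertex 7.61 5.58 22.33
    endloop
  endfacet
  facet normal 0.0000 1.0000 0.0000
    outer loop
      vertex 7.61 28.87 0.00
      vertex 0.00 28.87 0.00
      vertex 0.00 28.87 22.33
    endloop
  endfacet
  facet normal 0.0000 1.0000 0.0000
    outer loop
      vertex 7.61 28.87 0.00
      vertex 0.00 28.87 22.33
      vertex 7.61 28.87 22.33
    endloop
  endfacet
  facet normal -1.0000 0.0000 0.0000
    outer loop
      vertex 0.00 28.87 0.00
      vertex 0.00 0.00 0.00
      vertex 0.00 0.00 22.33
    endloop
  endfacet
  facet normal -1.0000 0.0000 0.0000
    outer loop
      vertex 0.00 28.87 0.00
      vertex 0.00 0.00 22.33
      vertex 0.00 28.87 22.33
    endloop
  endfacet
endsolid part

The G0 Z moves step by Δz≈5.58 mm. Every layer's G1 loop is the same polygon, so the solid is a straight extrusion of it from z=0 to z≈22.3. Closing with flat bottom and top caps and triangulating gives 20 facets — an L-shaped prism: outer 19.5 × 28.9 mm, arm thicknesses ≈ 5.58 mm (horizontal) and 7.61 mm (vertical), extruded 22.3 mm in z.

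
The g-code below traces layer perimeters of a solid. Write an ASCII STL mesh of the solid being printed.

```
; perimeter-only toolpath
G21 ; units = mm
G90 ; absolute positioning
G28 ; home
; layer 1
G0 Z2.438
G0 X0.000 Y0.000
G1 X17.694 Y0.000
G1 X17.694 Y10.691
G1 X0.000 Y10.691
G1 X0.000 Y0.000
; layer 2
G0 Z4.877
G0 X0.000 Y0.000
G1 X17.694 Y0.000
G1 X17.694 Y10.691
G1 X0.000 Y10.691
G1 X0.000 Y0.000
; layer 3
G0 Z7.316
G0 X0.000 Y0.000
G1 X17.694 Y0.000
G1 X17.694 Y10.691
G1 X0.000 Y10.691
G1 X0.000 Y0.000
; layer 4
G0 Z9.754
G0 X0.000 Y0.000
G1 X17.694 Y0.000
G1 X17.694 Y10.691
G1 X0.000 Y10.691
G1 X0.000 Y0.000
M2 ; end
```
solid part
  facet normal 0.0000 0.0000 -1.0000
    outer loop
      vertex 17.694 10.691 0.000
      vertex 17.694 0.000 0.000
      vertex 0.000 0.000 0.000
    endloop
  endfacet
  facet normal 0.0000 0.0000 -1.0000
    outer loop
      vertex 0.000 10.691 0.000
      vertex 17.694 10.691 0.000
      vertex 0.000 0.000 0.000
    endloop
  endfacet
  facet normal 0.0000 0.0000 1.0000
    outer loop
      vertex 0.000 0.000 9.754
      vertex 17.694 0.000 9.754
      vertex 17.694 10.691 9.754
    endloop
  endfacet
  facet normal 0.0000 0.0000 1.0000
    outer loop
      vertex 0.000 0.000 9.754
      vertex 17.694 10.691 9.754
      vertex 0.000 10.691 9.754
    endloop
  endfacet
  facet normal 0.0000 -1.0000 0.0000
    outer loop
      vertex 0.000 0.000 0.000
      vertex 17.694 0.000 0.000
      vertex 17.694 0.000 9.754
    endloop
  endfacet
  facet normal 0.0000 -1.0000 0.0000
    outer loop
      vertex 0.000 0.000 0.000
      vertex 17.694 0.000 9.754
      vertex 0.000 0.000 9.754
    endloop
  endfacet
  facet normal 0.0000 1.0000 0.0000
    outer loop
      vertex 17.694 10.691 9.754
      vertex 17.694 10.691 0.000
      vertex 0.000 10.691 0.000
    endloop
  endfacet
  facet normal 0.0000 1.0000 0.0000
    outer loop
      vertex 0.000 10.691 9.754
      vertex 17.694 10.691 9.754
      vertex 0.000 10.691 0.000
    endloop
  endfacet
  facet normal -1.0000 0.0000 0.0000
    outer loop
      vertex 0.000 10.691 9.754
      vertex 0.000 10.691 0.000
      vertex 0.000 0.000 0.000
    endloop
  endfacet
  facet normal -1.0000 0.0000 0.0000
    outer loop
      vertex 0.000 0.000 9.754
      vertex 0.000 10.691 9.754
      vertex 0.000 0.000 0.000
    endloop
  endfacet
  facet normal 1.0000 0.0000 0.0000
    outer loop
      vertex 17.694 0.000 0.000
      vertex 17.694 10.691 0.000
      vertex 17.694 10.691 9.754
    endloop
  endfacet
  facet normal 1.0000 0.0000 0.0000
    outer loop
      vertex 17.694 0.000 0.000
      vertex 17.694 10.691 9.754
      vertex 17.694 0.000 9.754
    endloop
  endfacet
endsolid part

The G0 Z moves step by Δz≈2.438 mm. Every layer's G1 loop is the same polygon, so the solid is a straight extrusion of it from z=0 to z≈9.75. Closing with flat bottom and top caps and triangulating gives 12 facets — a rectangular box, roughly 17.7 × 10.7 mm footprint and 9.75 mm tall.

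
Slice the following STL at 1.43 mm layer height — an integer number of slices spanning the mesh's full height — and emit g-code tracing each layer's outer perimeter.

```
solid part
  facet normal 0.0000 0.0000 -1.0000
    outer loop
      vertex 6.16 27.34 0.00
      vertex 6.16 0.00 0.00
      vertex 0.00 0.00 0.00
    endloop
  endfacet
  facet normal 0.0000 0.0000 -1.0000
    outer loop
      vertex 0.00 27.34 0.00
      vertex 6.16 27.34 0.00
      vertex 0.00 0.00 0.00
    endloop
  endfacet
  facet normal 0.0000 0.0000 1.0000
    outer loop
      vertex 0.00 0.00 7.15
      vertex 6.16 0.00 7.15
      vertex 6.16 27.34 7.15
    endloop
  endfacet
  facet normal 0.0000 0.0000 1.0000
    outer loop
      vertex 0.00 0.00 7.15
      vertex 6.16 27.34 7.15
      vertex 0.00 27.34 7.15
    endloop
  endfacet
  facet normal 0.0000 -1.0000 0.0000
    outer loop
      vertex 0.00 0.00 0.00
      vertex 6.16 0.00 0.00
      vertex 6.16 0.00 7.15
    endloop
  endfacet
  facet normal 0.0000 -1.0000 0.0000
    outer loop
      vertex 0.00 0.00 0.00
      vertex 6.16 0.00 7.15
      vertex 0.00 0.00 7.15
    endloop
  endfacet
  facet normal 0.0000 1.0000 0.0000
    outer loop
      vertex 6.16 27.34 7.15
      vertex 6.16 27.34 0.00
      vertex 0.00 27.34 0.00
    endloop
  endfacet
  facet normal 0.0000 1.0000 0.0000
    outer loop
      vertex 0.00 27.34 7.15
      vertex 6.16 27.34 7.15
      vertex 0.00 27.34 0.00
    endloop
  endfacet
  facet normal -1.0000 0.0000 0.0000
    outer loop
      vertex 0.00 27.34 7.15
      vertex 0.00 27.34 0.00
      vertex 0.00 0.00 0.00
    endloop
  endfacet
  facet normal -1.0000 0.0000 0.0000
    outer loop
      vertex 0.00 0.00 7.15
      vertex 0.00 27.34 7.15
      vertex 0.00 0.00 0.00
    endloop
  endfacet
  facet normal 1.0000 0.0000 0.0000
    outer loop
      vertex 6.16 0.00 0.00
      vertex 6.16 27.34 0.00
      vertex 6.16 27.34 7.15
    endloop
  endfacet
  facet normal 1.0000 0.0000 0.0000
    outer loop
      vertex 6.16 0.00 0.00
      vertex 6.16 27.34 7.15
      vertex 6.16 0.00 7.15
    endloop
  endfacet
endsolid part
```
; perimeter-only toolpath
G21 ; units = mm
G90 ; absolute positioning
G28 ; home
; layer 1
G0 Z1.43
G0 X0.00 Y0.00
G1 X6.16 Y0.00
G1 X6.16 Y27.34
G1 X0.00 Y27.34
G1 X0.00 Y0.00
; layer 2
G0 Z2.86
G0 X0.00 Y0.00
G1 X6.16 Y0.00
G1 X6.16 Y27.34
G1 X0.00 Y27.34
G1 X0.00 Y0.00
; layer 3
G0 Z4.29
G0 X0.00 Y0.00
G1 X6.16 Y0.00
G1 X6.16 Y27.34
G1 X0.00 Y27.34
G1 X0.00 Y0.00
; layer 4
G0 Z5.72
G0 X0.00 Y0.00
G1 X6.16 Y0.00
G1 X6.16 Y27.34
G1 X0.00 Y27.34
G1 X0.00 Y0.00
; layer 5
G0 Z7.15
G0 X0.00 Y0.00
G1 X6.16 Y0.00
G1 X6.16 Y27.34
G1 X0.00 Y27.34
G1 X0.00 Y0.00
M2 ; end

The solid is a rectangular box, roughly 6.16 × 27.3 mm footprint and 7.15 mm tall. Slicing at Δz = 1.43 mm — 5 equal slices spanning the solid's height, so layer i sits at z = i·h/5 — gives 5 non-empty perimeters. Each is a 4-segment closed polygon; G0 lifts to the layer z and rapids to the start vertex, then G1 traces the edges.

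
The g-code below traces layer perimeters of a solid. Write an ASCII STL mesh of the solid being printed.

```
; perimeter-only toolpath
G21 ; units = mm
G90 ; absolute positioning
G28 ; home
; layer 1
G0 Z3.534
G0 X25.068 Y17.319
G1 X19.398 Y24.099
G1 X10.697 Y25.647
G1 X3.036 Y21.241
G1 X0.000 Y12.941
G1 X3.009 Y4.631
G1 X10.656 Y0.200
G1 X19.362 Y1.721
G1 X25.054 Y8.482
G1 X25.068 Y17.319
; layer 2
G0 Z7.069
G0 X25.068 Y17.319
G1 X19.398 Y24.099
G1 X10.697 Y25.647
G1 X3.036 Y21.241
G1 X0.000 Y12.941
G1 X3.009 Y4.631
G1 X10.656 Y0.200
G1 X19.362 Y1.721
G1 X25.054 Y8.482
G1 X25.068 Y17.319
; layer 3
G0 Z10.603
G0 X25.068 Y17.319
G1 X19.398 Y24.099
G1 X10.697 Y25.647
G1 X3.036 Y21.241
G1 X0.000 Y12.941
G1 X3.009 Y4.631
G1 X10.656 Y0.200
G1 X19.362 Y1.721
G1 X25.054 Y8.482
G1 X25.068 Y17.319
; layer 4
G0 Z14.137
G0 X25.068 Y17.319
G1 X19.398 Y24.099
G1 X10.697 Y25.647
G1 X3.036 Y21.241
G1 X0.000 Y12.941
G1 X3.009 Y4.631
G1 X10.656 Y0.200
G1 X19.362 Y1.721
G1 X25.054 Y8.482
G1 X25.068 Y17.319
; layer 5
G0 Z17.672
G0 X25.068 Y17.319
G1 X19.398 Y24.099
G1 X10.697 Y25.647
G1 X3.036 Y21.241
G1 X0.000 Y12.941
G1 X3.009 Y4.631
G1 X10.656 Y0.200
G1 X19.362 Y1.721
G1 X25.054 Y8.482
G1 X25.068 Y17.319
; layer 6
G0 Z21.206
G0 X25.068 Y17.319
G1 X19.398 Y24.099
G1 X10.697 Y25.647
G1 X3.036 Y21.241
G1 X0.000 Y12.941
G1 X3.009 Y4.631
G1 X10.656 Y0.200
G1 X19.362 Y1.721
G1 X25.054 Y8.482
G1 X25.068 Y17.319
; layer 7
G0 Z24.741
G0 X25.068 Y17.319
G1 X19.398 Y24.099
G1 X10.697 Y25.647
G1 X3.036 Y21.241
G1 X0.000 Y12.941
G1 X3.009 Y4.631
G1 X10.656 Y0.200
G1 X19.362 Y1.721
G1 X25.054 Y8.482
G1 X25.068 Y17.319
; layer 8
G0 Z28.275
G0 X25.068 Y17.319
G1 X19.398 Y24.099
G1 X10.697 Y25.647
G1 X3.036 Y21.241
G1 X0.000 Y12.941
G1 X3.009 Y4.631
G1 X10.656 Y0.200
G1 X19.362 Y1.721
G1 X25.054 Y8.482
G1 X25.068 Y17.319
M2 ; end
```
solid part
  facet normal 0.0000 0.0000 -1.0000
    outer loop
      vertex 10.697 25.647 0.000
      vertex 19.398 24.099 0.000
      vertex 25.068 17.319 0.000
    endloop
  endfacet
  facet normal 0.0000 0.0000 -1.0000
    outer loop
      vertex 3.036 21.241 0.000
      vertex 10.697 25.647 0.000
      vertex 25.068 17.319 0.000
    endloop
  endfacet
  facet normal 0.0000 0.0000 -1.0000
    outer loop
      vertex 0.000 12.941 0.000
      vertex 3.036 21.241 0.000
      vertex 25.068 17.319 0.000
    endloop
  endfacet
  facet normal 0.0000 0.0000 -1.0000
    outer loop
      vertex 3.009 4.631 0.000
      vertex 0.000 12.941 0.000
      vertex 25.068 17.319 0.000
    endloop
  endfacet
  facet normal 0.0000 0.0000 -1.0000
    outer loop
      vertex 10.656 0.200 0.000
      vertex 3.009 4.631 0.000
      vertex 25.068 17.319 0.000
    endloop
  endfacet
  facet normal 0.0000 0.0000 -1.0000
    outer loop
      vertex 19.362 1.721 0.000
      vertex 10.656 0.200 0.000
      vertex 25.068 17.319 0.000
    endloop
  endfacet
  facet normal 0.0000 0.0000 -1.0000
    outer loop
      vertex 25.054 8.482 0.000
      vertex 19.362 1.721 0.000
      vertex 25.068 17.319 0.000
    endloop
  endfacet
  facet normal 0.0000 0.0000 1.0000
    outer loop
      vertex 25.068 17.319 28.275
      vertex 19.398 24.099 28.275
      vertex 10.697 25.647 28.275
    endloop
  endfacet
  facet normal 0.0000 0.0000 1.0000
    outer loop
      vertex 25.068 17.319 28.275
      vertex 10.697 25.647 28.275
      vertex 3.036 21.241 28.275
    endloop
  endfacet
  facet normal 0.0000 0.0000 1.0000
    outer loop
      vertex 25.068 17.319 28.275
      vertex 3.036 21.241 28.275
      vertex 0.000 12.941 28.275
    endloop
  endfacet
  facet normal 0.0000 0.0000 1.0000
    outer loop
      vertex 25.068 17.319 28.275
      vertex 0.000 12.941 28.275
      vertex 3.009 4.631 28.275
    endloop
  endfacet
  facet normal 0.0000 0.0000 1.0000
    outer loop
      vertex 25.068 17.319 28.275
      vertex 3.009 4.631 28.275
      vertex 10.656 0.200 28.275
    endloop
  endfacet
  facet normal 0.0000 0.0000 1.0000
    outer loop
      vertex 25.068 17.319 28.275
      vertex 10.656 0.200 28.275
      vertex 19.362 1.721 28.275
    endloop
  endfacet
  facet normal 0.0000 0.0000 1.0000
    outer loop
      vertex 25.068 17.319 28.275
      vertex 19.362 1.721 28.275
      vertex 25.054 8.482 28.275
    endloop
  endfacet
  facet normal 0.7671 0.6415 0.0000
    outer loop
      vertex 25.068 17.319 0.000
      vertex 19.398 24.099 0.000
      vertex 19.398 24.099 28.275
    endloop
  endfacet
  facet normal 0.7671 0.6415 0.0000
    outer loop
      vertex 25.068 17.319 0.000
      vertex 19.398 24.099 28.275
      vertex 25.068 17.319 28.275
    endloop
  endfacet
  facet normal 0.1752 0.9845 0.0000
    outer loop
      vertex 19.398 24.099 0.000
      vertex 10.697 25.647 0.000
      vertex 10.697 25.647 28.275
    endloop
  endfacet
  facet normal 0.1752 0.9845 0.0000
    outer loop
      vertex 19.398 24.099 0.000
      vertex 10.697 25.647 28.275
      vertex 19.398 24.099 28.275
    endloop
  endfacet
  facet normal -0.4985 0.8669 0.0000
    outer loop
      vertex 10.697 25.647 0.000
      vertex 3.036 21.241 0.000
      vertex 3.036 21.241 28.275
    endloop
  endfacet
  facet normal -0.4985 0.8669 0.0000
    outer loop
      vertex 10.697 25.647 0.000
      vertex 3.036 21.241 28.275
      vertex 10.697 25.647 28.275
    endloop
  endfacet
  facet normal -0.9391 0.3435 0.0000
    outer loop
      vertex 3.036 21.241 0.000
      vertex 0.000 12.941 0.000
      vertex 0.000 12.941 28.275
    endloop
  endfacet
  facet normal -0.9391 0.3435 0.0000
    outer loop
      vertex 3.036 21.241 0.000
      vertex 0.000 12.941 28.275
      vertex 3.036 21.241 28.275
    endloop
  endfacet
  facet normal -0.9403 -0.3405 0.0000
    outer loop
      vertex 0.000 12.941 0.000
      vertex 3.009 4.631 0.000
      vertex 3.009 4.631 28.275
    endloop
  endfacet
  facet normal -0.9403 -0.3405 0.0000
    outer loop
      vertex 0.000 12.941 0.000
      vertex 3.009 4.631 28.275
      vertex 0.000 12.941 28.275
    endloop
  endfacet
  facet normal -0.5014 -0.8652 0.0000
    outer loop
      vertex 3.009 4.631 0.000
      vertex 10.656 0.200 0.000
      vertex 10.656 0.200 28.275
    endloop
  endfacet
  facet normal -0.5014 -0.8652 0.0000
    outer loop
      vertex 3.009 4.631 0.000
      vertex 10.656 0.200 28.275
      vertex 3.009 4.631 28.275
    endloop
  endfacet
  facet normal 0.1721 -0.9851 0.0000
    outer loop
      vertex 10.656 0.200 0.000
      vertex 19.362 1.721 0.000
      vertex 19.362 1.721 28.275
    endloop
  endfacet
  facet normal 0.1721 -0.9851 0.0000
    outer loop
      vertex 10.656 0.200 0.000
      vertex 19.362 1.721 28.275
      vertex 10.656 0.200 28.275
    endloop
  endfacet
  facet normal 0.7650 -0.6440 0.0000
    outer loop
      vertex 19.362 1.721 0.000
      vertex 25.054 8.482 0.000
      vertex 25.054 8.482 28.275
    endloop
  endfacet
  facet normal 0.7650 -0.6440 0.0000
    outer loop
      vertex 19.362 1.721 0.000
      vertex 25.054 8.482 28.275
      vertex 19.362 1.721 28.275
    endloop
  endfacet
  facet normal 1.0000 -0.0016 0.0000
    outer loop
      vertex 25.054 8.482 0.000
      vertex 25.068 17.319 0.000
      vertex 25.068 17.319 28.275
    endloop
  endfacet
  facet normal 1.0000 -0.0016 0.0000
    outer loop
      vertex 25.054 8.482 0.000
      vertex 25.068 17.319 28.275
      vertex 25.054 8.482 28.275
    endloop
  endfacet
endsolid part

The G0 Z moves step by Δz≈3.534 mm. Every layer's G1 loop is the same polygon, so the solid is a straight extrusion of it from z=0 to z≈28.3. Closing with flat bottom and top caps and triangulating gives 32 facets — a regular 9-sided prism (a cylinder approximated with 9 flat sides), circumscribed radius ≈ 12.9 mm, height ≈ 28.3 mm.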